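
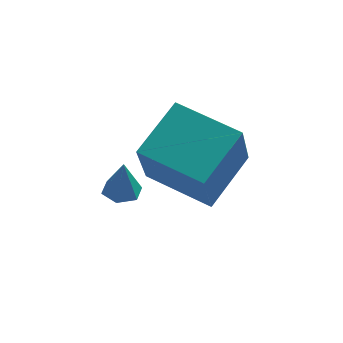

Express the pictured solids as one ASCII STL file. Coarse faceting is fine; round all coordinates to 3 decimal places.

solid 
facet normal -0.807 0.563 0.178
outer loop
vertex -2.007 -3.604 4.65
vertex -1.022 -2.435 5.418
vertex -1.743 -2.669 2.89
endloop
endfacet
facet normal -0.576 -0.683 -0.449
outer loop
vertex -0.258 -3.705 2.562
vertex -2.007 -3.604 4.65
vertex -1.743 -2.669 2.89
endloop
endfacet
facet normal -0.807 0.563 0.178
outer loop
vertex -1.743 -2.669 2.89
vertex -1.022 -2.435 5.418
vertex -0.759 -1.501 3.658
endloop
endfacet
facet normal 0.131 0.465 -0.875
outer loop
vertex -0.759 -1.501 3.658
vertex -0.258 -3.705 2.562
vertex -1.743 -2.669 2.89
endloop
endfacet
facet normal -0.131 -0.465 0.876
outer loop
vertex -2.007 -3.604 4.65
vertex 0.463 -3.471 5.09
vertex -1.022 -2.435 5.418
endloop
endfacet
facet normal -0.575 -0.684 -0.449
outer loop
vertex -0.521 -4.639 4.322
vertex -2.007 -3.604 4.65
vertex -0.258 -3.705 2.562
endloop
endfacet
facet normal -0.131 -0.465 0.875
outer loop
vertex -0.521 -4.639 4.322
vertex 0.463 -3.471 5.09
vertex -2.007 -3.604 4.65
endloop
endfacet
facet normal 0.576 0.683 0.449
outer loop
vertex -1.022 -2.435 5.418
vertex 0.463 -3.471 5.09
vertex -0.759 -1.501 3.658
endloop
endfacet
facet normal 0.131 0.465 -0.876
outer loop
vertex 0.727 -2.536 3.33
vertex -0.258 -3.705 2.562
vertex -0.759 -1.501 3.658
endloop
endfacet
facet normal 0.575 0.683 0.449
outer loop
vertex -0.759 -1.501 3.658
vertex 0.463 -3.471 5.09
vertex 0.727 -2.536 3.33
endloop
endfacet
facet normal 0.807 -0.563 -0.178
outer loop
vertex 0.727 -2.536 3.33
vertex -0.521 -4.639 4.322
vertex -0.258 -3.705 2.562
endloop
endfacet
facet normal 0.807 -0.563 -0.178
outer loop
vertex 0.463 -3.471 5.09
vertex -0.521 -4.639 4.322
vertex 0.727 -2.536 3.33
endloop
endfacet
facet normal -0.056 0.055 -0.997
outer loop
vertex -1.947 -2.099 1.441
vertex -2.3 -1.719 1.482
vertex -1.794 -1.602 1.46
endloop
endfacet
facet normal 0.904 -0.290 0.314
outer loop
vertex -1.947 -2.099 1.441
vertex -1.794 -1.602 1.46
vertex -2.24 -1.781 2.578
endloop
endfacet
facet normal -0.056 0.055 -0.997
outer loop
vertex -1.794 -1.602 1.46
vertex -2.3 -1.719 1.482
vertex -2.147 -1.222 1.501
endloop
endfacet
facet normal 0.699 0.608 0.376
outer loop
vertex -1.794 -1.602 1.46
vertex -2.147 -1.222 1.501
vertex -2.24 -1.781 2.578
endloop
endfacet
facet normal -0.056 0.055 -0.997
outer loop
vertex -2.147 -1.222 1.501
vertex -2.3 -1.719 1.482
vertex -2.653 -1.339 1.523
endloop
endfacet
facet normal -0.184 0.879 0.440
outer loop
vertex -2.147 -1.222 1.501
vertex -2.653 -1.339 1.523
vertex -2.24 -1.781 2.578
endloop
endfacet
facet normal -0.054 0.057 -0.997
outer loop
vertex -2.653 -1.339 1.523
vertex -2.3 -1.719 1.482
vertex -2.807 -1.836 1.503
endloop
endfacet
facet normal -0.862 0.249 0.442
outer loop
vertex -2.653 -1.339 1.523
vertex -2.807 -1.836 1.503
vertex -2.24 -1.781 2.578
endloop
endfacet
facet normal -0.054 0.057 -0.997
outer loop
vertex -2.807 -1.836 1.503
vertex -2.3 -1.719 1.482
vertex -2.454 -2.215 1.462
endloop
endfacet
facet normal -0.656 -0.652 0.379
outer loop
vertex -2.807 -1.836 1.503
vertex -2.454 -2.215 1.462
vertex -2.24 -1.781 2.578
endloop
endfacet
facet normal -0.054 0.057 -0.997
outer loop
vertex -2.454 -2.215 1.462
vertex -2.3 -1.719 1.482
vertex -1.947 -2.099 1.441
endloop
endfacet
facet normal 0.224 -0.922 0.316
outer loop
vertex -2.454 -2.215 1.462
vertex -1.947 -2.099 1.441
vertex -2.24 -1.781 2.578
endloop
endfacet

endsolid


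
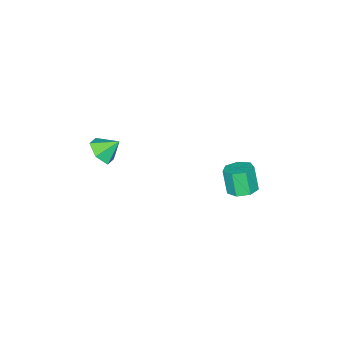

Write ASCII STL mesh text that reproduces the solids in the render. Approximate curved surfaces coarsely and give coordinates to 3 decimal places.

solid 
facet normal 0.138 0.333 -0.933
outer loop
vertex -2.082 0.864 -2.249
vertex -2.698 1.27 -2.195
vertex -2.004 1.461 -2.024
endloop
endfacet
facet normal 0.983 -0.162 0.088
outer loop
vertex -2.082 0.864 -2.249
vertex -2.004 1.461 -2.024
vertex -2.265 0.424 -1.018
endloop
endfacet
facet normal 0.983 -0.161 0.090
outer loop
vertex -2.265 0.424 -1.018
vertex -2.004 1.461 -2.024
vertex -2.188 1.021 -0.793
endloop
endfacet
facet normal -0.139 -0.333 0.932
outer loop
vertex -2.265 0.424 -1.018
vertex -2.188 1.021 -0.793
vertex -2.882 0.83 -0.965
endloop
endfacet
facet normal 0.138 0.333 -0.933
outer loop
vertex -2.004 1.461 -2.024
vertex -2.698 1.27 -2.195
vertex -2.449 1.914 -1.928
endloop
endfacet
facet normal 0.708 0.625 0.329
outer loop
vertex -2.004 1.461 -2.024
vertex -2.449 1.914 -1.928
vertex -2.188 1.021 -0.793
endloop
endfacet
facet normal 0.707 0.626 0.330
outer loop
vertex -2.188 1.021 -0.793
vertex -2.449 1.914 -1.928
vertex -2.633 1.473 -0.697
endloop
endfacet
facet normal -0.139 -0.335 0.932
outer loop
vertex -2.188 1.021 -0.793
vertex -2.633 1.473 -0.697
vertex -2.882 0.83 -0.965
endloop
endfacet
facet normal 0.139 0.333 -0.933
outer loop
vertex -2.449 1.914 -1.928
vertex -2.698 1.27 -2.195
vertex -3.082 1.882 -2.034
endloop
endfacet
facet normal -0.102 0.941 0.322
outer loop
vertex -2.449 1.914 -1.928
vertex -3.082 1.882 -2.034
vertex -2.633 1.473 -0.697
endloop
endfacet
facet normal -0.100 0.942 0.322
outer loop
vertex -2.633 1.473 -0.697
vertex -3.082 1.882 -2.034
vertex -3.265 1.442 -0.803
endloop
endfacet
facet normal -0.140 -0.334 0.932
outer loop
vertex -2.633 1.473 -0.697
vertex -3.265 1.442 -0.803
vertex -2.882 0.83 -0.965
endloop
endfacet
facet normal 0.139 0.333 -0.933
outer loop
vertex -3.082 1.882 -2.034
vertex -2.698 1.27 -2.195
vertex -3.426 1.389 -2.261
endloop
endfacet
facet normal -0.833 0.548 0.072
outer loop
vertex -3.082 1.882 -2.034
vertex -3.426 1.389 -2.261
vertex -3.265 1.442 -0.803
endloop
endfacet
facet normal -0.833 0.548 0.072
outer loop
vertex -3.265 1.442 -0.803
vertex -3.426 1.389 -2.261
vertex -3.609 0.949 -1.03
endloop
endfacet
facet normal -0.138 -0.333 0.933
outer loop
vertex -3.265 1.442 -0.803
vertex -3.609 0.949 -1.03
vertex -2.882 0.83 -0.965
endloop
endfacet
facet normal 0.139 0.334 -0.932
outer loop
vertex -3.426 1.389 -2.261
vertex -2.698 1.27 -2.195
vertex -3.222 0.807 -2.439
endloop
endfacet
facet normal -0.938 -0.258 -0.232
outer loop
vertex -3.426 1.389 -2.261
vertex -3.222 0.807 -2.439
vertex -3.609 0.949 -1.03
endloop
endfacet
facet normal -0.938 -0.258 -0.232
outer loop
vertex -3.609 0.949 -1.03
vertex -3.222 0.807 -2.439
vertex -3.405 0.367 -1.208
endloop
endfacet
facet normal -0.138 -0.334 0.933
outer loop
vertex -3.609 0.949 -1.03
vertex -3.405 0.367 -1.208
vertex -2.882 0.83 -0.965
endloop
endfacet
facet normal 0.139 0.334 -0.932
outer loop
vertex -3.222 0.807 -2.439
vertex -2.698 1.27 -2.195
vertex -2.623 0.574 -2.433
endloop
endfacet
facet normal -0.335 -0.870 -0.361
outer loop
vertex -3.222 0.807 -2.439
vertex -2.623 0.574 -2.433
vertex -3.405 0.367 -1.208
endloop
endfacet
facet normal -0.337 -0.869 -0.362
outer loop
vertex -3.405 0.367 -1.208
vertex -2.623 0.574 -2.433
vertex -2.807 0.133 -1.203
endloop
endfacet
facet normal -0.138 -0.333 0.933
outer loop
vertex -3.405 0.367 -1.208
vertex -2.807 0.133 -1.203
vertex -2.882 0.83 -0.965
endloop
endfacet
facet normal 0.138 0.334 -0.932
outer loop
vertex -2.623 0.574 -2.433
vertex -2.698 1.27 -2.195
vertex -2.082 0.864 -2.249
endloop
endfacet
facet normal 0.518 -0.827 -0.219
outer loop
vertex -2.623 0.574 -2.433
vertex -2.082 0.864 -2.249
vertex -2.807 0.133 -1.203
endloop
endfacet
facet normal 0.518 -0.827 -0.218
outer loop
vertex -2.807 0.133 -1.203
vertex -2.082 0.864 -2.249
vertex -2.265 0.424 -1.018
endloop
endfacet
facet normal -0.139 -0.333 0.932
outer loop
vertex -2.807 0.133 -1.203
vertex -2.265 0.424 -1.018
vertex -2.882 0.83 -0.965
endloop
endfacet
facet normal 0.510 -0.555 -0.657
outer loop
vertex 3.486 -2.272 3.585
vertex 3.14 -1.903 3.005
vertex 3.802 -1.634 3.292
endloop
endfacet
facet normal 0.353 0.240 0.904
outer loop
vertex 3.486 -2.272 3.585
vertex 3.802 -1.634 3.292
vertex 2.62 -1.337 3.675
endloop
endfacet
facet normal 0.510 -0.555 -0.657
outer loop
vertex 3.802 -1.634 3.292
vertex 3.14 -1.903 3.005
vertex 3.456 -1.265 2.711
endloop
endfacet
facet normal 0.334 0.873 0.355
outer loop
vertex 3.802 -1.634 3.292
vertex 3.456 -1.265 2.711
vertex 2.62 -1.337 3.675
endloop
endfacet
facet normal 0.509 -0.555 -0.658
outer loop
vertex 3.456 -1.265 2.711
vertex 3.14 -1.903 3.005
vertex 2.794 -1.533 2.425
endloop
endfacet
facet normal -0.298 0.936 -0.188
outer loop
vertex 3.456 -1.265 2.711
vertex 2.794 -1.533 2.425
vertex 2.62 -1.337 3.675
endloop
endfacet
facet normal 0.510 -0.555 -0.658
outer loop
vertex 2.794 -1.533 2.425
vertex 3.14 -1.903 3.005
vertex 2.478 -2.171 2.718
endloop
endfacet
facet normal -0.912 0.367 -0.184
outer loop
vertex 2.794 -1.533 2.425
vertex 2.478 -2.171 2.718
vertex 2.62 -1.337 3.675
endloop
endfacet
facet normal 0.510 -0.555 -0.658
outer loop
vertex 2.478 -2.171 2.718
vertex 3.14 -1.903 3.005
vertex 2.824 -2.541 3.298
endloop
endfacet
facet normal -0.893 -0.265 0.364
outer loop
vertex 2.478 -2.171 2.718
vertex 2.824 -2.541 3.298
vertex 2.62 -1.337 3.675
endloop
endfacet
facet normal 0.510 -0.555 -0.657
outer loop
vertex 2.824 -2.541 3.298
vertex 3.14 -1.903 3.005
vertex 3.486 -2.272 3.585
endloop
endfacet
facet normal -0.260 -0.328 0.908
outer loop
vertex 2.824 -2.541 3.298
vertex 3.486 -2.272 3.585
vertex 2.62 -1.337 3.675
endloop
endfacet

endsolid


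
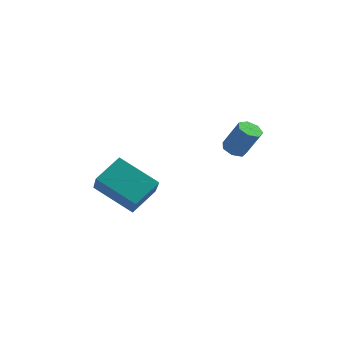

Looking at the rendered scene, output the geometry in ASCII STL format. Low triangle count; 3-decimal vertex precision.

solid 
facet normal -0.401 0.628 -0.667
outer loop
vertex -4.3 -3.176 1.914
vertex -3.882 -2.164 2.616
vertex -2.747 -3.172 0.984
endloop
endfacet
facet normal -0.321 -0.778 -0.540
outer loop
vertex -2.158 -4.096 1.964
vertex -4.3 -3.176 1.914
vertex -2.747 -3.172 0.984
endloop
endfacet
facet normal -0.400 0.629 -0.667
outer loop
vertex -2.747 -3.172 0.984
vertex -3.882 -2.164 2.616
vertex -2.329 -2.161 1.686
endloop
endfacet
facet normal 0.858 0.002 -0.514
outer loop
vertex -2.329 -2.161 1.686
vertex -2.158 -4.096 1.964
vertex -2.747 -3.172 0.984
endloop
endfacet
facet normal -0.858 -0.002 0.514
outer loop
vertex -4.3 -3.176 1.914
vertex -3.293 -3.088 3.596
vertex -3.882 -2.164 2.616
endloop
endfacet
facet normal -0.322 -0.778 -0.540
outer loop
vertex -3.711 -4.099 2.894
vertex -4.3 -3.176 1.914
vertex -2.158 -4.096 1.964
endloop
endfacet
facet normal -0.858 -0.002 0.514
outer loop
vertex -3.711 -4.099 2.894
vertex -3.293 -3.088 3.596
vertex -4.3 -3.176 1.914
endloop
endfacet
facet normal 0.322 0.778 0.540
outer loop
vertex -3.882 -2.164 2.616
vertex -3.293 -3.088 3.596
vertex -2.329 -2.161 1.686
endloop
endfacet
facet normal 0.858 0.002 -0.514
outer loop
vertex -1.74 -3.084 2.666
vertex -2.158 -4.096 1.964
vertex -2.329 -2.161 1.686
endloop
endfacet
facet normal 0.321 0.778 0.540
outer loop
vertex -2.329 -2.161 1.686
vertex -3.293 -3.088 3.596
vertex -1.74 -3.084 2.666
endloop
endfacet
facet normal 0.401 -0.628 0.667
outer loop
vertex -1.74 -3.084 2.666
vertex -3.711 -4.099 2.894
vertex -2.158 -4.096 1.964
endloop
endfacet
facet normal 0.401 -0.629 0.667
outer loop
vertex -3.293 -3.088 3.596
vertex -3.711 -4.099 2.894
vertex -1.74 -3.084 2.666
endloop
endfacet
facet normal -0.487 0.021 -0.873
outer loop
vertex -0.424 1.701 2.366
vertex -0.827 1.454 2.585
vertex -0.74 1.966 2.549
endloop
endfacet
facet normal 0.521 0.809 -0.272
outer loop
vertex -0.424 1.701 2.366
vertex -0.74 1.966 2.549
vertex 0.229 1.673 3.536
endloop
endfacet
facet normal 0.521 0.809 -0.272
outer loop
vertex 0.229 1.673 3.536
vertex -0.74 1.966 2.549
vertex -0.087 1.938 3.719
endloop
endfacet
facet normal 0.488 -0.021 0.873
outer loop
vertex 0.229 1.673 3.536
vertex -0.087 1.938 3.719
vertex -0.173 1.426 3.755
endloop
endfacet
facet normal -0.488 0.022 -0.873
outer loop
vertex -0.74 1.966 2.549
vertex -0.827 1.454 2.585
vertex -1.121 1.845 2.759
endloop
endfacet
facet normal -0.224 0.963 0.148
outer loop
vertex -0.74 1.966 2.549
vertex -1.121 1.845 2.759
vertex -0.087 1.938 3.719
endloop
endfacet
facet normal -0.224 0.963 0.148
outer loop
vertex -0.087 1.938 3.719
vertex -1.121 1.845 2.759
vertex -0.468 1.817 3.929
endloop
endfacet
facet normal 0.488 -0.021 0.873
outer loop
vertex -0.087 1.938 3.719
vertex -0.468 1.817 3.929
vertex -0.173 1.426 3.755
endloop
endfacet
facet normal -0.488 0.021 -0.872
outer loop
vertex -1.121 1.845 2.759
vertex -0.827 1.454 2.585
vertex -1.28 1.43 2.838
endloop
endfacet
facet normal -0.799 0.393 0.455
outer loop
vertex -1.121 1.845 2.759
vertex -1.28 1.43 2.838
vertex -0.468 1.817 3.929
endloop
endfacet
facet normal -0.799 0.393 0.455
outer loop
vertex -0.468 1.817 3.929
vertex -1.28 1.43 2.838
vertex -0.627 1.402 4.008
endloop
endfacet
facet normal 0.488 -0.021 0.873
outer loop
vertex -0.468 1.817 3.929
vertex -0.627 1.402 4.008
vertex -0.173 1.426 3.755
endloop
endfacet
facet normal -0.488 0.021 -0.872
outer loop
vertex -1.28 1.43 2.838
vertex -0.827 1.454 2.585
vertex -1.097 1.033 2.726
endloop
endfacet
facet normal -0.773 -0.475 0.420
outer loop
vertex -1.28 1.43 2.838
vertex -1.097 1.033 2.726
vertex -0.627 1.402 4.008
endloop
endfacet
facet normal -0.773 -0.475 0.420
outer loop
vertex -0.627 1.402 4.008
vertex -1.097 1.033 2.726
vertex -0.444 1.005 3.896
endloop
endfacet
facet normal 0.488 -0.022 0.873
outer loop
vertex -0.627 1.402 4.008
vertex -0.444 1.005 3.896
vertex -0.173 1.426 3.755
endloop
endfacet
facet normal -0.488 0.021 -0.872
outer loop
vertex -1.097 1.033 2.726
vertex -0.827 1.454 2.585
vertex -0.711 0.953 2.508
endloop
endfacet
facet normal -0.165 -0.984 0.069
outer loop
vertex -1.097 1.033 2.726
vertex -0.711 0.953 2.508
vertex -0.444 1.005 3.896
endloop
endfacet
facet normal -0.165 -0.984 0.069
outer loop
vertex -0.444 1.005 3.896
vertex -0.711 0.953 2.508
vertex -0.058 0.925 3.678
endloop
endfacet
facet normal 0.488 -0.022 0.872
outer loop
vertex -0.444 1.005 3.896
vertex -0.058 0.925 3.678
vertex -0.173 1.426 3.755
endloop
endfacet
facet normal -0.487 0.021 -0.873
outer loop
vertex -0.711 0.953 2.508
vertex -0.827 1.454 2.585
vertex -0.411 1.25 2.348
endloop
endfacet
facet normal 0.567 -0.753 -0.334
outer loop
vertex -0.711 0.953 2.508
vertex -0.411 1.25 2.348
vertex -0.058 0.925 3.678
endloop
endfacet
facet normal 0.567 -0.753 -0.334
outer loop
vertex -0.058 0.925 3.678
vertex -0.411 1.25 2.348
vertex 0.242 1.222 3.518
endloop
endfacet
facet normal 0.488 -0.022 0.873
outer loop
vertex -0.058 0.925 3.678
vertex 0.242 1.222 3.518
vertex -0.173 1.426 3.755
endloop
endfacet
facet normal -0.487 0.021 -0.873
outer loop
vertex -0.411 1.25 2.348
vertex -0.827 1.454 2.585
vertex -0.424 1.701 2.366
endloop
endfacet
facet normal 0.873 0.045 -0.486
outer loop
vertex -0.411 1.25 2.348
vertex -0.424 1.701 2.366
vertex 0.242 1.222 3.518
endloop
endfacet
facet normal 0.873 0.045 -0.486
outer loop
vertex 0.242 1.222 3.518
vertex -0.424 1.701 2.366
vertex 0.229 1.673 3.536
endloop
endfacet
facet normal 0.488 -0.021 0.873
outer loop
vertex 0.242 1.222 3.518
vertex 0.229 1.673 3.536
vertex -0.173 1.426 3.755
endloop
endfacet

endsolid


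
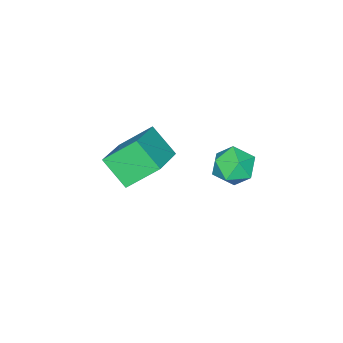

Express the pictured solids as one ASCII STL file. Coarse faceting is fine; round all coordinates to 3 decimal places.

solid 
facet normal -0.503 0.578 0.643
outer loop
vertex -2.623 -3.008 -0.922
vertex -0.878 -2.36 -0.139
vertex -2.597 -1.882 -1.913
endloop
endfacet
facet normal -0.864 -0.321 -0.388
outer loop
vertex -1.762 -2.84 -2.981
vertex -2.623 -3.008 -0.922
vertex -2.597 -1.882 -1.913
endloop
endfacet
facet normal -0.503 0.577 0.643
outer loop
vertex -2.597 -1.882 -1.913
vertex -0.878 -2.36 -0.139
vertex -0.852 -1.234 -1.129
endloop
endfacet
facet normal 0.018 0.751 -0.660
outer loop
vertex -0.852 -1.234 -1.129
vertex -1.762 -2.84 -2.981
vertex -2.597 -1.882 -1.913
endloop
endfacet
facet normal -0.017 -0.751 0.660
outer loop
vertex -2.623 -3.008 -0.922
vertex -0.043 -3.318 -1.207
vertex -0.878 -2.36 -0.139
endloop
endfacet
facet normal -0.864 -0.321 -0.388
outer loop
vertex -1.788 -3.966 -1.991
vertex -2.623 -3.008 -0.922
vertex -1.762 -2.84 -2.981
endloop
endfacet
facet normal -0.017 -0.751 0.660
outer loop
vertex -1.788 -3.966 -1.991
vertex -0.043 -3.318 -1.207
vertex -2.623 -3.008 -0.922
endloop
endfacet
facet normal 0.864 0.321 0.388
outer loop
vertex -0.878 -2.36 -0.139
vertex -0.043 -3.318 -1.207
vertex -0.852 -1.234 -1.129
endloop
endfacet
facet normal 0.017 0.751 -0.660
outer loop
vertex -0.017 -2.192 -2.198
vertex -1.762 -2.84 -2.981
vertex -0.852 -1.234 -1.129
endloop
endfacet
facet normal 0.864 0.321 0.387
outer loop
vertex -0.852 -1.234 -1.129
vertex -0.043 -3.318 -1.207
vertex -0.017 -2.192 -2.198
endloop
endfacet
facet normal 0.503 -0.577 -0.643
outer loop
vertex -0.017 -2.192 -2.198
vertex -1.788 -3.966 -1.991
vertex -1.762 -2.84 -2.981
endloop
endfacet
facet normal 0.503 -0.577 -0.643
outer loop
vertex -0.043 -3.318 -1.207
vertex -1.788 -3.966 -1.991
vertex -0.017 -2.192 -2.198
endloop
endfacet
facet normal -0.072 0.886 0.458
outer loop
vertex -1.765 2.153 -0.333
vertex -2.445 1.83 0.185
vertex -1.579 1.754 0.468
endloop
endfacet
facet normal 0.597 0.765 0.242
outer loop
vertex -1.765 2.153 -0.333
vertex -1.579 1.754 0.468
vertex -1.057 1.578 -0.262
endloop
endfacet
facet normal 0.586 0.664 -0.464
outer loop
vertex -1.765 2.153 -0.333
vertex -1.057 1.578 -0.262
vertex -1.601 1.545 -0.997
endloop
endfacet
facet normal -0.089 0.723 -0.685
outer loop
vertex -1.765 2.153 -0.333
vertex -1.601 1.545 -0.997
vertex -2.459 1.701 -0.72
endloop
endfacet
facet normal -0.496 0.860 -0.115
outer loop
vertex -1.765 2.153 -0.333
vertex -2.459 1.701 -0.72
vertex -2.445 1.83 0.185
endloop
endfacet
facet normal 0.821 0.159 0.549
outer loop
vertex -1.057 1.578 -0.262
vertex -1.579 1.754 0.468
vertex -1.301 0.899 0.3
endloop
endfacet
facet normal -0.262 0.357 0.897
outer loop
vertex -1.579 1.754 0.468
vertex -2.445 1.83 0.185
vertex -2.159 1.055 0.577
endloop
endfacet
facet normal -0.948 0.316 -0.030
outer loop
vertex -2.445 1.83 0.185
vertex -2.459 1.701 -0.72
vertex -2.703 1.022 -0.158
endloop
endfacet
facet normal -0.291 0.093 -0.952
outer loop
vertex -2.459 1.701 -0.72
vertex -1.601 1.545 -0.997
vertex -2.181 0.846 -0.888
endloop
endfacet
facet normal 0.804 -0.004 -0.595
outer loop
vertex -1.601 1.545 -0.997
vertex -1.057 1.578 -0.262
vertex -1.315 0.77 -0.605
endloop
endfacet
facet normal 0.089 -0.723 0.685
outer loop
vertex -1.995 0.447 -0.087
vertex -1.301 0.899 0.3
vertex -2.159 1.055 0.577
endloop
endfacet
facet normal -0.586 -0.664 0.464
outer loop
vertex -1.995 0.447 -0.087
vertex -2.159 1.055 0.577
vertex -2.703 1.022 -0.158
endloop
endfacet
facet normal -0.597 -0.765 -0.242
outer loop
vertex -1.995 0.447 -0.087
vertex -2.703 1.022 -0.158
vertex -2.181 0.846 -0.888
endloop
endfacet
facet normal 0.072 -0.886 -0.458
outer loop
vertex -1.995 0.447 -0.087
vertex -2.181 0.846 -0.888
vertex -1.315 0.77 -0.605
endloop
endfacet
facet normal 0.496 -0.860 0.115
outer loop
vertex -1.995 0.447 -0.087
vertex -1.315 0.77 -0.605
vertex -1.301 0.899 0.3
endloop
endfacet
facet normal 0.291 -0.093 0.952
outer loop
vertex -2.159 1.055 0.577
vertex -1.301 0.899 0.3
vertex -1.579 1.754 0.468
endloop
endfacet
facet normal -0.804 0.004 0.595
outer loop
vertex -2.703 1.022 -0.158
vertex -2.159 1.055 0.577
vertex -2.445 1.83 0.185
endloop
endfacet
facet normal -0.821 -0.159 -0.549
outer loop
vertex -2.181 0.846 -0.888
vertex -2.703 1.022 -0.158
vertex -2.459 1.701 -0.72
endloop
endfacet
facet normal 0.262 -0.357 -0.897
outer loop
vertex -1.315 0.77 -0.605
vertex -2.181 0.846 -0.888
vertex -1.601 1.545 -0.997
endloop
endfacet
facet normal 0.948 -0.316 0.030
outer loop
vertex -1.301 0.899 0.3
vertex -1.315 0.77 -0.605
vertex -1.057 1.578 -0.262
endloop
endfacet

endsolid


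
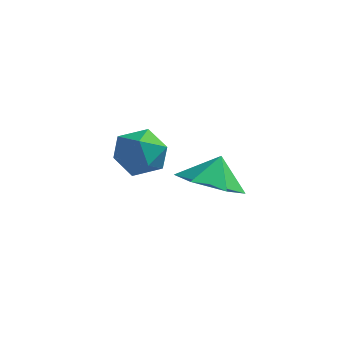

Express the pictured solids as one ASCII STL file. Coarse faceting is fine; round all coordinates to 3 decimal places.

solid 
facet normal -0.121 -0.482 -0.868
outer loop
vertex 4.426 -3.309 0.505
vertex 3.626 -2.673 0.264
vertex 4.604 -2.415 -0.016
endloop
endfacet
facet normal 0.819 0.158 0.551
outer loop
vertex 4.426 -3.309 0.505
vertex 4.604 -2.415 -0.016
vertex 3.754 -2.167 1.176
endloop
endfacet
facet normal -0.121 -0.482 -0.868
outer loop
vertex 4.604 -2.415 -0.016
vertex 3.626 -2.673 0.264
vertex 3.804 -1.779 -0.257
endloop
endfacet
facet normal 0.561 0.794 0.235
outer loop
vertex 4.604 -2.415 -0.016
vertex 3.804 -1.779 -0.257
vertex 3.754 -2.167 1.176
endloop
endfacet
facet normal -0.123 -0.481 -0.868
outer loop
vertex 3.804 -1.779 -0.257
vertex 3.626 -2.673 0.264
vertex 2.826 -2.036 0.024
endloop
endfacet
facet normal -0.178 0.951 0.251
outer loop
vertex 3.804 -1.779 -0.257
vertex 2.826 -2.036 0.024
vertex 3.754 -2.167 1.176
endloop
endfacet
facet normal -0.123 -0.481 -0.868
outer loop
vertex 2.826 -2.036 0.024
vertex 3.626 -2.673 0.264
vertex 2.647 -2.93 0.545
endloop
endfacet
facet normal -0.659 0.473 0.585
outer loop
vertex 2.826 -2.036 0.024
vertex 2.647 -2.93 0.545
vertex 3.754 -2.167 1.176
endloop
endfacet
facet normal -0.123 -0.481 -0.868
outer loop
vertex 2.647 -2.93 0.545
vertex 3.626 -2.673 0.264
vertex 3.447 -3.567 0.785
endloop
endfacet
facet normal -0.401 -0.164 0.901
outer loop
vertex 2.647 -2.93 0.545
vertex 3.447 -3.567 0.785
vertex 3.754 -2.167 1.176
endloop
endfacet
facet normal -0.121 -0.482 -0.868
outer loop
vertex 3.447 -3.567 0.785
vertex 3.626 -2.673 0.264
vertex 4.426 -3.309 0.505
endloop
endfacet
facet normal 0.338 -0.321 0.885
outer loop
vertex 3.447 -3.567 0.785
vertex 4.426 -3.309 0.505
vertex 3.754 -2.167 1.176
endloop
endfacet
facet normal -0.102 0.924 0.369
outer loop
vertex 0.952 -0.106 -0.088
vertex 0.03 -0.265 0.055
vertex 0.657 -0.467 0.735
endloop
endfacet
facet normal 0.554 0.671 0.493
outer loop
vertex 0.952 -0.106 -0.088
vertex 0.657 -0.467 0.735
vertex 1.438 -0.807 0.321
endloop
endfacet
facet normal 0.850 0.510 -0.136
outer loop
vertex 0.952 -0.106 -0.088
vertex 1.438 -0.807 0.321
vertex 1.293 -0.815 -0.614
endloop
endfacet
facet normal 0.377 0.662 -0.648
outer loop
vertex 0.952 -0.106 -0.088
vertex 1.293 -0.815 -0.614
vertex 0.424 -0.48 -0.778
endloop
endfacet
facet normal -0.210 0.918 -0.336
outer loop
vertex 0.952 -0.106 -0.088
vertex 0.424 -0.48 -0.778
vertex 0.03 -0.265 0.055
endloop
endfacet
facet normal 0.490 0.068 0.869
outer loop
vertex 1.438 -0.807 0.321
vertex 0.657 -0.467 0.735
vertex 0.816 -1.4 0.718
endloop
endfacet
facet normal -0.571 0.476 0.668
outer loop
vertex 0.657 -0.467 0.735
vertex 0.03 -0.265 0.055
vertex -0.053 -1.065 0.554
endloop
endfacet
facet normal -0.747 0.466 -0.474
outer loop
vertex 0.03 -0.265 0.055
vertex 0.424 -0.48 -0.778
vertex -0.198 -1.073 -0.381
endloop
endfacet
facet normal 0.205 0.053 -0.977
outer loop
vertex 0.424 -0.48 -0.778
vertex 1.293 -0.815 -0.614
vertex 0.583 -1.413 -0.795
endloop
endfacet
facet normal 0.970 -0.193 -0.149
outer loop
vertex 1.293 -0.815 -0.614
vertex 1.438 -0.807 0.321
vertex 1.21 -1.615 -0.115
endloop
endfacet
facet normal -0.377 -0.662 0.648
outer loop
vertex 0.288 -1.774 0.028
vertex 0.816 -1.4 0.718
vertex -0.053 -1.065 0.554
endloop
endfacet
facet normal -0.850 -0.510 0.136
outer loop
vertex 0.288 -1.774 0.028
vertex -0.053 -1.065 0.554
vertex -0.198 -1.073 -0.381
endloop
endfacet
facet normal -0.554 -0.671 -0.493
outer loop
vertex 0.288 -1.774 0.028
vertex -0.198 -1.073 -0.381
vertex 0.583 -1.413 -0.795
endloop
endfacet
facet normal 0.102 -0.924 -0.369
outer loop
vertex 0.288 -1.774 0.028
vertex 0.583 -1.413 -0.795
vertex 1.21 -1.615 -0.115
endloop
endfacet
facet normal 0.210 -0.918 0.336
outer loop
vertex 0.288 -1.774 0.028
vertex 1.21 -1.615 -0.115
vertex 0.816 -1.4 0.718
endloop
endfacet
facet normal -0.205 -0.053 0.977
outer loop
vertex -0.053 -1.065 0.554
vertex 0.816 -1.4 0.718
vertex 0.657 -0.467 0.735
endloop
endfacet
facet normal -0.970 0.193 0.149
outer loop
vertex -0.198 -1.073 -0.381
vertex -0.053 -1.065 0.554
vertex 0.03 -0.265 0.055
endloop
endfacet
facet normal -0.490 -0.068 -0.869
outer loop
vertex 0.583 -1.413 -0.795
vertex -0.198 -1.073 -0.381
vertex 0.424 -0.48 -0.778
endloop
endfacet
facet normal 0.571 -0.476 -0.668
outer loop
vertex 1.21 -1.615 -0.115
vertex 0.583 -1.413 -0.795
vertex 1.293 -0.815 -0.614
endloop
endfacet
facet normal 0.747 -0.466 0.474
outer loop
vertex 0.816 -1.4 0.718
vertex 1.21 -1.615 -0.115
vertex 1.438 -0.807 0.321
endloop
endfacet

endsolid


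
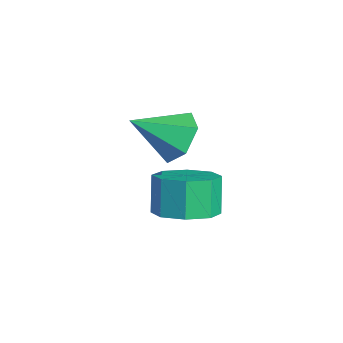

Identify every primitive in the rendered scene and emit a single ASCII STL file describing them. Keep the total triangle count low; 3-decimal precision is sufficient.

solid 
facet normal 0.423 -0.180 -0.888
outer loop
vertex 2.567 2.4 -3.914
vertex 1.934 2.659 -4.268
vertex 2.589 2.979 -4.021
endloop
endfacet
facet normal 0.905 0.044 0.423
outer loop
vertex 2.567 2.4 -3.914
vertex 2.589 2.979 -4.021
vertex 2.139 2.582 -3.017
endloop
endfacet
facet normal 0.905 0.044 0.423
outer loop
vertex 2.139 2.582 -3.017
vertex 2.589 2.979 -4.021
vertex 2.161 3.162 -3.125
endloop
endfacet
facet normal -0.424 0.181 0.888
outer loop
vertex 2.139 2.582 -3.017
vertex 2.161 3.162 -3.125
vertex 1.506 2.841 -3.372
endloop
endfacet
facet normal 0.423 -0.180 -0.888
outer loop
vertex 2.589 2.979 -4.021
vertex 1.934 2.659 -4.268
vertex 2.227 3.371 -4.273
endloop
endfacet
facet normal 0.667 0.725 0.170
outer loop
vertex 2.589 2.979 -4.021
vertex 2.227 3.371 -4.273
vertex 2.161 3.162 -3.125
endloop
endfacet
facet normal 0.667 0.725 0.170
outer loop
vertex 2.161 3.162 -3.125
vertex 2.227 3.371 -4.273
vertex 1.8 3.553 -3.376
endloop
endfacet
facet normal -0.423 0.180 0.888
outer loop
vertex 2.161 3.162 -3.125
vertex 1.8 3.553 -3.376
vertex 1.506 2.841 -3.372
endloop
endfacet
facet normal 0.424 -0.181 -0.888
outer loop
vertex 2.227 3.371 -4.273
vertex 1.934 2.659 -4.268
vertex 1.694 3.345 -4.522
endloop
endfacet
facet normal 0.037 0.983 -0.182
outer loop
vertex 2.227 3.371 -4.273
vertex 1.694 3.345 -4.522
vertex 1.8 3.553 -3.376
endloop
endfacet
facet normal 0.037 0.983 -0.182
outer loop
vertex 1.8 3.553 -3.376
vertex 1.694 3.345 -4.522
vertex 1.266 3.527 -3.625
endloop
endfacet
facet normal -0.423 0.180 0.888
outer loop
vertex 1.8 3.553 -3.376
vertex 1.266 3.527 -3.625
vertex 1.506 2.841 -3.372
endloop
endfacet
facet normal 0.424 -0.180 -0.888
outer loop
vertex 1.694 3.345 -4.522
vertex 1.934 2.659 -4.268
vertex 1.301 2.918 -4.623
endloop
endfacet
facet normal -0.613 0.665 -0.427
outer loop
vertex 1.694 3.345 -4.522
vertex 1.301 2.918 -4.623
vertex 1.266 3.527 -3.625
endloop
endfacet
facet normal -0.613 0.665 -0.427
outer loop
vertex 1.266 3.527 -3.625
vertex 1.301 2.918 -4.623
vertex 0.873 3.1 -3.726
endloop
endfacet
facet normal -0.423 0.179 0.888
outer loop
vertex 1.266 3.527 -3.625
vertex 0.873 3.1 -3.726
vertex 1.506 2.841 -3.372
endloop
endfacet
facet normal 0.424 -0.181 -0.888
outer loop
vertex 1.301 2.918 -4.623
vertex 1.934 2.659 -4.268
vertex 1.279 2.338 -4.515
endloop
endfacet
facet normal -0.905 -0.044 -0.423
outer loop
vertex 1.301 2.918 -4.623
vertex 1.279 2.338 -4.515
vertex 0.873 3.1 -3.726
endloop
endfacet
facet normal -0.905 -0.044 -0.423
outer loop
vertex 0.873 3.1 -3.726
vertex 1.279 2.338 -4.515
vertex 0.851 2.521 -3.619
endloop
endfacet
facet normal -0.423 0.180 0.888
outer loop
vertex 0.873 3.1 -3.726
vertex 0.851 2.521 -3.619
vertex 1.506 2.841 -3.372
endloop
endfacet
facet normal 0.423 -0.180 -0.888
outer loop
vertex 1.279 2.338 -4.515
vertex 1.934 2.659 -4.268
vertex 1.64 1.947 -4.264
endloop
endfacet
facet normal -0.667 -0.725 -0.170
outer loop
vertex 1.279 2.338 -4.515
vertex 1.64 1.947 -4.264
vertex 0.851 2.521 -3.619
endloop
endfacet
facet normal -0.667 -0.725 -0.170
outer loop
vertex 0.851 2.521 -3.619
vertex 1.64 1.947 -4.264
vertex 1.213 2.129 -3.367
endloop
endfacet
facet normal -0.423 0.180 0.888
outer loop
vertex 0.851 2.521 -3.619
vertex 1.213 2.129 -3.367
vertex 1.506 2.841 -3.372
endloop
endfacet
facet normal 0.423 -0.180 -0.888
outer loop
vertex 1.64 1.947 -4.264
vertex 1.934 2.659 -4.268
vertex 2.174 1.973 -4.015
endloop
endfacet
facet normal -0.037 -0.983 0.182
outer loop
vertex 1.64 1.947 -4.264
vertex 2.174 1.973 -4.015
vertex 1.213 2.129 -3.367
endloop
endfacet
facet normal -0.037 -0.983 0.182
outer loop
vertex 1.213 2.129 -3.367
vertex 2.174 1.973 -4.015
vertex 1.746 2.155 -3.118
endloop
endfacet
facet normal -0.424 0.181 0.888
outer loop
vertex 1.213 2.129 -3.367
vertex 1.746 2.155 -3.118
vertex 1.506 2.841 -3.372
endloop
endfacet
facet normal 0.423 -0.179 -0.888
outer loop
vertex 2.174 1.973 -4.015
vertex 1.934 2.659 -4.268
vertex 2.567 2.4 -3.914
endloop
endfacet
facet normal 0.613 -0.665 0.427
outer loop
vertex 2.174 1.973 -4.015
vertex 2.567 2.4 -3.914
vertex 1.746 2.155 -3.118
endloop
endfacet
facet normal 0.613 -0.665 0.427
outer loop
vertex 1.746 2.155 -3.118
vertex 2.567 2.4 -3.914
vertex 2.139 2.582 -3.017
endloop
endfacet
facet normal -0.424 0.180 0.888
outer loop
vertex 1.746 2.155 -3.118
vertex 2.139 2.582 -3.017
vertex 1.506 2.841 -3.372
endloop
endfacet
facet normal 0.157 0.821 -0.549
outer loop
vertex 2.621 2.386 -1.681
vertex 1.931 2.505 -1.701
vertex 2.319 2.776 -1.185
endloop
endfacet
facet normal 0.735 -0.239 0.635
outer loop
vertex 2.621 2.386 -1.681
vertex 2.319 2.776 -1.185
vertex 1.729 1.455 -0.999
endloop
endfacet
facet normal 0.158 0.820 -0.550
outer loop
vertex 2.319 2.776 -1.185
vertex 1.931 2.505 -1.701
vertex 1.63 2.896 -1.204
endloop
endfacet
facet normal -0.003 0.141 0.990
outer loop
vertex 2.319 2.776 -1.185
vertex 1.63 2.896 -1.204
vertex 1.729 1.455 -0.999
endloop
endfacet
facet normal 0.159 0.820 -0.549
outer loop
vertex 1.63 2.896 -1.204
vertex 1.931 2.505 -1.701
vertex 1.242 2.625 -1.721
endloop
endfacet
facet normal -0.807 0.029 0.590
outer loop
vertex 1.63 2.896 -1.204
vertex 1.242 2.625 -1.721
vertex 1.729 1.455 -0.999
endloop
endfacet
facet normal 0.159 0.821 -0.549
outer loop
vertex 1.242 2.625 -1.721
vertex 1.931 2.505 -1.701
vertex 1.544 2.235 -2.217
endloop
endfacet
facet normal -0.870 -0.464 -0.165
outer loop
vertex 1.242 2.625 -1.721
vertex 1.544 2.235 -2.217
vertex 1.729 1.455 -0.999
endloop
endfacet
facet normal 0.158 0.821 -0.548
outer loop
vertex 1.544 2.235 -2.217
vertex 1.931 2.505 -1.701
vertex 2.233 2.115 -2.198
endloop
endfacet
facet normal -0.133 -0.844 -0.520
outer loop
vertex 1.544 2.235 -2.217
vertex 2.233 2.115 -2.198
vertex 1.729 1.455 -0.999
endloop
endfacet
facet normal 0.158 0.821 -0.549
outer loop
vertex 2.233 2.115 -2.198
vertex 1.931 2.505 -1.701
vertex 2.621 2.386 -1.681
endloop
endfacet
facet normal 0.671 -0.731 -0.120
outer loop
vertex 2.233 2.115 -2.198
vertex 2.621 2.386 -1.681
vertex 1.729 1.455 -0.999
endloop
endfacet

endsolid


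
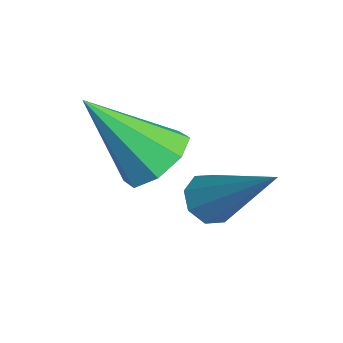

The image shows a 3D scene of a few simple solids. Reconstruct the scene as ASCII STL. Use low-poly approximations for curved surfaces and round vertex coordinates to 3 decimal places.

solid 
facet normal -0.568 -0.431 -0.701
outer loop
vertex 3.846 -1.185 0.164
vertex 3.369 -0.982 0.426
vertex 3.727 -0.784 0.014
endloop
endfacet
facet normal 0.893 0.100 -0.440
outer loop
vertex 3.846 -1.185 0.164
vertex 3.727 -0.784 0.014
vertex 4.591 -0.058 1.934
endloop
endfacet
facet normal -0.570 -0.429 -0.701
outer loop
vertex 3.727 -0.784 0.014
vertex 3.369 -0.982 0.426
vertex 3.399 -0.499 0.106
endloop
endfacet
facet normal 0.488 0.721 -0.492
outer loop
vertex 3.727 -0.784 0.014
vertex 3.399 -0.499 0.106
vertex 4.591 -0.058 1.934
endloop
endfacet
facet normal -0.567 -0.430 -0.703
outer loop
vertex 3.399 -0.499 0.106
vertex 3.369 -0.982 0.426
vertex 3.053 -0.497 0.384
endloop
endfacet
facet normal -0.121 0.980 -0.158
outer loop
vertex 3.399 -0.499 0.106
vertex 3.053 -0.497 0.384
vertex 4.591 -0.058 1.934
endloop
endfacet
facet normal -0.568 -0.431 -0.702
outer loop
vertex 3.053 -0.497 0.384
vertex 3.369 -0.982 0.426
vertex 2.893 -0.78 0.687
endloop
endfacet
facet normal -0.580 0.725 0.371
outer loop
vertex 3.053 -0.497 0.384
vertex 2.893 -0.78 0.687
vertex 4.591 -0.058 1.934
endloop
endfacet
facet normal -0.568 -0.431 -0.702
outer loop
vertex 2.893 -0.78 0.687
vertex 3.369 -0.982 0.426
vertex 3.011 -1.18 0.837
endloop
endfacet
facet normal -0.618 0.110 0.778
outer loop
vertex 2.893 -0.78 0.687
vertex 3.011 -1.18 0.837
vertex 4.591 -0.058 1.934
endloop
endfacet
facet normal -0.568 -0.429 -0.702
outer loop
vertex 3.011 -1.18 0.837
vertex 3.369 -0.982 0.426
vertex 3.34 -1.465 0.745
endloop
endfacet
facet normal -0.212 -0.514 0.831
outer loop
vertex 3.011 -1.18 0.837
vertex 3.34 -1.465 0.745
vertex 4.591 -0.058 1.934
endloop
endfacet
facet normal -0.568 -0.430 -0.702
outer loop
vertex 3.34 -1.465 0.745
vertex 3.369 -0.982 0.426
vertex 3.685 -1.467 0.467
endloop
endfacet
facet normal 0.396 -0.772 0.497
outer loop
vertex 3.34 -1.465 0.745
vertex 3.685 -1.467 0.467
vertex 4.591 -0.058 1.934
endloop
endfacet
facet normal -0.568 -0.430 -0.702
outer loop
vertex 3.685 -1.467 0.467
vertex 3.369 -0.982 0.426
vertex 3.846 -1.185 0.164
endloop
endfacet
facet normal 0.854 -0.519 -0.029
outer loop
vertex 3.685 -1.467 0.467
vertex 3.846 -1.185 0.164
vertex 4.591 -0.058 1.934
endloop
endfacet
facet normal 0.251 0.618 -0.745
outer loop
vertex 3.114 -1.898 1.001
vertex 2.311 -1.748 0.855
vertex 2.894 -1.405 1.336
endloop
endfacet
facet normal 0.761 -0.096 0.641
outer loop
vertex 3.114 -1.898 1.001
vertex 2.894 -1.405 1.336
vertex 1.789 -3.032 2.405
endloop
endfacet
facet normal 0.252 0.617 -0.745
outer loop
vertex 2.894 -1.405 1.336
vertex 2.311 -1.748 0.855
vertex 2.333 -1.112 1.389
endloop
endfacet
facet normal 0.284 0.384 0.878
outer loop
vertex 2.894 -1.405 1.336
vertex 2.333 -1.112 1.389
vertex 1.789 -3.032 2.405
endloop
endfacet
facet normal 0.252 0.617 -0.745
outer loop
vertex 2.333 -1.112 1.389
vertex 2.311 -1.748 0.855
vertex 1.759 -1.192 1.129
endloop
endfacet
facet normal -0.412 0.515 0.752
outer loop
vertex 2.333 -1.112 1.389
vertex 1.759 -1.192 1.129
vertex 1.789 -3.032 2.405
endloop
endfacet
facet normal 0.252 0.617 -0.746
outer loop
vertex 1.759 -1.192 1.129
vertex 2.311 -1.748 0.855
vertex 1.508 -1.597 0.709
endloop
endfacet
facet normal -0.916 0.219 0.337
outer loop
vertex 1.759 -1.192 1.129
vertex 1.508 -1.597 0.709
vertex 1.789 -3.032 2.405
endloop
endfacet
facet normal 0.252 0.618 -0.745
outer loop
vertex 1.508 -1.597 0.709
vertex 2.311 -1.748 0.855
vertex 1.728 -2.09 0.374
endloop
endfacet
facet normal -0.935 -0.332 -0.126
outer loop
vertex 1.508 -1.597 0.709
vertex 1.728 -2.09 0.374
vertex 1.789 -3.032 2.405
endloop
endfacet
facet normal 0.252 0.618 -0.745
outer loop
vertex 1.728 -2.09 0.374
vertex 2.311 -1.748 0.855
vertex 2.29 -2.383 0.321
endloop
endfacet
facet normal -0.457 -0.812 -0.363
outer loop
vertex 1.728 -2.09 0.374
vertex 2.29 -2.383 0.321
vertex 1.789 -3.032 2.405
endloop
endfacet
facet normal 0.251 0.618 -0.745
outer loop
vertex 2.29 -2.383 0.321
vertex 2.311 -1.748 0.855
vertex 2.864 -2.303 0.581
endloop
endfacet
facet normal 0.238 -0.942 -0.236
outer loop
vertex 2.29 -2.383 0.321
vertex 2.864 -2.303 0.581
vertex 1.789 -3.032 2.405
endloop
endfacet
facet normal 0.251 0.618 -0.745
outer loop
vertex 2.864 -2.303 0.581
vertex 2.311 -1.748 0.855
vertex 3.114 -1.898 1.001
endloop
endfacet
facet normal 0.743 -0.645 0.180
outer loop
vertex 2.864 -2.303 0.581
vertex 3.114 -1.898 1.001
vertex 1.789 -3.032 2.405
endloop
endfacet

endsolid


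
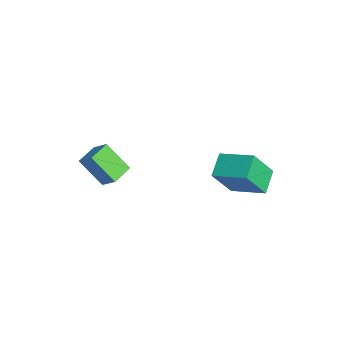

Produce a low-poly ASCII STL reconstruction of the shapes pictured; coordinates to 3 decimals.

solid 
facet normal -0.458 -0.492 0.741
outer loop
vertex -2.608 -3.95 0.973
vertex -3.321 -3.015 1.153
vertex -3.343 -4.37 0.24
endloop
endfacet
facet normal 0.600 -0.786 -0.151
outer loop
vertex -2.519 -3.485 -1.093
vertex -2.608 -3.95 0.973
vertex -3.343 -4.37 0.24
endloop
endfacet
facet normal -0.458 -0.492 0.741
outer loop
vertex -3.343 -4.37 0.24
vertex -3.321 -3.015 1.153
vertex -4.056 -3.435 0.42
endloop
endfacet
facet normal -0.657 -0.375 -0.655
outer loop
vertex -4.056 -3.435 0.42
vertex -2.519 -3.485 -1.093
vertex -3.343 -4.37 0.24
endloop
endfacet
facet normal 0.657 0.375 0.655
outer loop
vertex -2.608 -3.95 0.973
vertex -2.497 -2.13 -0.18
vertex -3.321 -3.015 1.153
endloop
endfacet
facet normal 0.600 -0.786 -0.151
outer loop
vertex -1.784 -3.065 -0.36
vertex -2.608 -3.95 0.973
vertex -2.519 -3.485 -1.093
endloop
endfacet
facet normal 0.657 0.375 0.655
outer loop
vertex -1.784 -3.065 -0.36
vertex -2.497 -2.13 -0.18
vertex -2.608 -3.95 0.973
endloop
endfacet
facet normal -0.600 0.786 0.151
outer loop
vertex -3.321 -3.015 1.153
vertex -2.497 -2.13 -0.18
vertex -4.056 -3.435 0.42
endloop
endfacet
facet normal -0.657 -0.375 -0.655
outer loop
vertex -3.232 -2.55 -0.913
vertex -2.519 -3.485 -1.093
vertex -4.056 -3.435 0.42
endloop
endfacet
facet normal -0.600 0.786 0.151
outer loop
vertex -4.056 -3.435 0.42
vertex -2.497 -2.13 -0.18
vertex -3.232 -2.55 -0.913
endloop
endfacet
facet normal 0.458 0.492 -0.741
outer loop
vertex -3.232 -2.55 -0.913
vertex -1.784 -3.065 -0.36
vertex -2.519 -3.485 -1.093
endloop
endfacet
facet normal 0.458 0.492 -0.741
outer loop
vertex -2.497 -2.13 -0.18
vertex -1.784 -3.065 -0.36
vertex -3.232 -2.55 -0.913
endloop
endfacet
facet normal -0.686 -0.662 -0.301
outer loop
vertex 1.901 0.387 2.223
vertex 0.963 1.076 2.846
vertex 1.594 1.446 0.59
endloop
endfacet
facet normal 0.710 -0.522 -0.472
outer loop
vertex 2.837 2.644 1.134
vertex 1.901 0.387 2.223
vertex 1.594 1.446 0.59
endloop
endfacet
facet normal -0.686 -0.662 -0.301
outer loop
vertex 1.594 1.446 0.59
vertex 0.963 1.076 2.846
vertex 0.656 2.135 1.214
endloop
endfacet
facet normal -0.156 0.538 -0.828
outer loop
vertex 0.656 2.135 1.214
vertex 2.837 2.644 1.134
vertex 1.594 1.446 0.59
endloop
endfacet
facet normal 0.155 -0.538 0.829
outer loop
vertex 1.901 0.387 2.223
vertex 2.206 2.274 3.39
vertex 0.963 1.076 2.846
endloop
endfacet
facet normal 0.710 -0.522 -0.472
outer loop
vertex 3.144 1.585 2.766
vertex 1.901 0.387 2.223
vertex 2.837 2.644 1.134
endloop
endfacet
facet normal 0.156 -0.538 0.829
outer loop
vertex 3.144 1.585 2.766
vertex 2.206 2.274 3.39
vertex 1.901 0.387 2.223
endloop
endfacet
facet normal -0.710 0.522 0.472
outer loop
vertex 0.963 1.076 2.846
vertex 2.206 2.274 3.39
vertex 0.656 2.135 1.214
endloop
endfacet
facet normal -0.156 0.537 -0.829
outer loop
vertex 1.899 3.333 1.757
vertex 2.837 2.644 1.134
vertex 0.656 2.135 1.214
endloop
endfacet
facet normal -0.710 0.522 0.472
outer loop
vertex 0.656 2.135 1.214
vertex 2.206 2.274 3.39
vertex 1.899 3.333 1.757
endloop
endfacet
facet normal 0.686 0.662 0.301
outer loop
vertex 1.899 3.333 1.757
vertex 3.144 1.585 2.766
vertex 2.837 2.644 1.134
endloop
endfacet
facet normal 0.686 0.662 0.300
outer loop
vertex 2.206 2.274 3.39
vertex 3.144 1.585 2.766
vertex 1.899 3.333 1.757
endloop
endfacet

endsolid


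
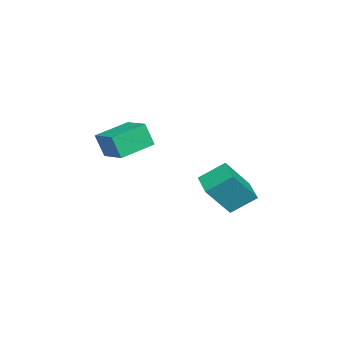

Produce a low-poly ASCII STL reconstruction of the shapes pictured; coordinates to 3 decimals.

solid 
facet normal -0.861 -0.450 0.237
outer loop
vertex 2.587 2.926 -1.055
vertex 1.646 3.873 -2.676
vertex 2.96 1.732 -1.97
endloop
endfacet
facet normal 0.448 -0.451 0.772
outer loop
vertex 4.174 2.367 -2.304
vertex 2.587 2.926 -1.055
vertex 2.96 1.732 -1.97
endloop
endfacet
facet normal -0.861 -0.450 0.237
outer loop
vertex 2.96 1.732 -1.97
vertex 1.646 3.873 -2.676
vertex 2.019 2.679 -3.591
endloop
endfacet
facet normal 0.241 -0.771 -0.590
outer loop
vertex 2.019 2.679 -3.591
vertex 4.174 2.367 -2.304
vertex 2.96 1.732 -1.97
endloop
endfacet
facet normal -0.241 0.771 0.590
outer loop
vertex 2.587 2.926 -1.055
vertex 2.86 4.508 -3.01
vertex 1.646 3.873 -2.676
endloop
endfacet
facet normal 0.448 -0.451 0.772
outer loop
vertex 3.801 3.561 -1.389
vertex 2.587 2.926 -1.055
vertex 4.174 2.367 -2.304
endloop
endfacet
facet normal -0.241 0.771 0.590
outer loop
vertex 3.801 3.561 -1.389
vertex 2.86 4.508 -3.01
vertex 2.587 2.926 -1.055
endloop
endfacet
facet normal -0.448 0.451 -0.772
outer loop
vertex 1.646 3.873 -2.676
vertex 2.86 4.508 -3.01
vertex 2.019 2.679 -3.591
endloop
endfacet
facet normal 0.241 -0.771 -0.590
outer loop
vertex 3.233 3.314 -3.925
vertex 4.174 2.367 -2.304
vertex 2.019 2.679 -3.591
endloop
endfacet
facet normal -0.448 0.451 -0.772
outer loop
vertex 2.019 2.679 -3.591
vertex 2.86 4.508 -3.01
vertex 3.233 3.314 -3.925
endloop
endfacet
facet normal 0.861 0.450 -0.237
outer loop
vertex 3.233 3.314 -3.925
vertex 3.801 3.561 -1.389
vertex 4.174 2.367 -2.304
endloop
endfacet
facet normal 0.861 0.450 -0.237
outer loop
vertex 2.86 4.508 -3.01
vertex 3.801 3.561 -1.389
vertex 3.233 3.314 -3.925
endloop
endfacet
facet normal -0.667 -0.706 -0.240
outer loop
vertex 2.864 -3.181 0.213
vertex 1.448 -1.993 0.654
vertex 2.846 -2.735 -1.05
endloop
endfacet
facet normal 0.745 -0.625 -0.231
outer loop
vertex 3.892 -1.627 -0.674
vertex 2.864 -3.181 0.213
vertex 2.846 -2.735 -1.05
endloop
endfacet
facet normal -0.666 -0.706 -0.239
outer loop
vertex 2.846 -2.735 -1.05
vertex 1.448 -1.993 0.654
vertex 1.429 -1.547 -0.61
endloop
endfacet
facet normal -0.014 0.333 -0.943
outer loop
vertex 1.429 -1.547 -0.61
vertex 3.892 -1.627 -0.674
vertex 2.846 -2.735 -1.05
endloop
endfacet
facet normal 0.014 -0.333 0.943
outer loop
vertex 2.864 -3.181 0.213
vertex 2.494 -0.885 1.03
vertex 1.448 -1.993 0.654
endloop
endfacet
facet normal 0.745 -0.625 -0.232
outer loop
vertex 3.911 -2.073 0.59
vertex 2.864 -3.181 0.213
vertex 3.892 -1.627 -0.674
endloop
endfacet
facet normal 0.013 -0.333 0.943
outer loop
vertex 3.911 -2.073 0.59
vertex 2.494 -0.885 1.03
vertex 2.864 -3.181 0.213
endloop
endfacet
facet normal -0.745 0.625 0.232
outer loop
vertex 1.448 -1.993 0.654
vertex 2.494 -0.885 1.03
vertex 1.429 -1.547 -0.61
endloop
endfacet
facet normal -0.014 0.334 -0.943
outer loop
vertex 2.476 -0.439 -0.233
vertex 3.892 -1.627 -0.674
vertex 1.429 -1.547 -0.61
endloop
endfacet
facet normal -0.745 0.625 0.231
outer loop
vertex 1.429 -1.547 -0.61
vertex 2.494 -0.885 1.03
vertex 2.476 -0.439 -0.233
endloop
endfacet
facet normal 0.667 0.706 0.239
outer loop
vertex 2.476 -0.439 -0.233
vertex 3.911 -2.073 0.59
vertex 3.892 -1.627 -0.674
endloop
endfacet
facet normal 0.666 0.706 0.240
outer loop
vertex 2.494 -0.885 1.03
vertex 3.911 -2.073 0.59
vertex 2.476 -0.439 -0.233
endloop
endfacet

endsolid


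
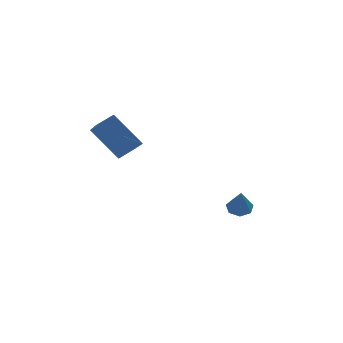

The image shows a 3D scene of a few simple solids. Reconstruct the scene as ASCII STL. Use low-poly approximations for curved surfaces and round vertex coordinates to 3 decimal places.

solid 
facet normal -0.568 0.380 0.730
outer loop
vertex -4.072 1.354 1.766
vertex -3.317 1.653 2.198
vertex -4.175 2.897 0.883
endloop
endfacet
facet normal -0.821 -0.324 -0.471
outer loop
vertex -3.083 2.167 -0.518
vertex -4.072 1.354 1.766
vertex -4.175 2.897 0.883
endloop
endfacet
facet normal -0.568 0.380 0.730
outer loop
vertex -4.175 2.897 0.883
vertex -3.317 1.653 2.198
vertex -3.42 3.195 1.316
endloop
endfacet
facet normal -0.057 0.866 -0.496
outer loop
vertex -3.42 3.195 1.316
vertex -3.083 2.167 -0.518
vertex -4.175 2.897 0.883
endloop
endfacet
facet normal 0.059 -0.866 0.497
outer loop
vertex -4.072 1.354 1.766
vertex -2.225 0.923 0.797
vertex -3.317 1.653 2.198
endloop
endfacet
facet normal -0.821 -0.324 -0.471
outer loop
vertex -2.98 0.625 0.364
vertex -4.072 1.354 1.766
vertex -3.083 2.167 -0.518
endloop
endfacet
facet normal 0.058 -0.867 0.496
outer loop
vertex -2.98 0.625 0.364
vertex -2.225 0.923 0.797
vertex -4.072 1.354 1.766
endloop
endfacet
facet normal 0.821 0.324 0.471
outer loop
vertex -3.317 1.653 2.198
vertex -2.225 0.923 0.797
vertex -3.42 3.195 1.316
endloop
endfacet
facet normal -0.059 0.866 -0.496
outer loop
vertex -2.328 2.466 -0.086
vertex -3.083 2.167 -0.518
vertex -3.42 3.195 1.316
endloop
endfacet
facet normal 0.821 0.324 0.471
outer loop
vertex -3.42 3.195 1.316
vertex -2.225 0.923 0.797
vertex -2.328 2.466 -0.086
endloop
endfacet
facet normal 0.568 -0.380 -0.730
outer loop
vertex -2.328 2.466 -0.086
vertex -2.98 0.625 0.364
vertex -3.083 2.167 -0.518
endloop
endfacet
facet normal 0.568 -0.380 -0.730
outer loop
vertex -2.225 0.923 0.797
vertex -2.98 0.625 0.364
vertex -2.328 2.466 -0.086
endloop
endfacet
facet normal 0.054 0.527 -0.848
outer loop
vertex 2.513 3.588 -3.873
vertex 2.188 3.169 -4.154
vertex 1.997 3.657 -3.863
endloop
endfacet
facet normal 0.095 0.594 0.799
outer loop
vertex 2.513 3.588 -3.873
vertex 1.997 3.657 -3.863
vertex 2.112 2.431 -2.966
endloop
endfacet
facet normal 0.053 0.527 -0.849
outer loop
vertex 1.997 3.657 -3.863
vertex 2.188 3.169 -4.154
vertex 1.625 3.359 -4.071
endloop
endfacet
facet normal -0.669 0.397 0.628
outer loop
vertex 1.997 3.657 -3.863
vertex 1.625 3.359 -4.071
vertex 2.112 2.431 -2.966
endloop
endfacet
facet normal 0.053 0.526 -0.849
outer loop
vertex 1.625 3.359 -4.071
vertex 2.188 3.169 -4.154
vertex 1.677 2.917 -4.342
endloop
endfacet
facet normal -0.946 -0.242 0.214
outer loop
vertex 1.625 3.359 -4.071
vertex 1.677 2.917 -4.342
vertex 2.112 2.431 -2.966
endloop
endfacet
facet normal 0.053 0.526 -0.849
outer loop
vertex 1.677 2.917 -4.342
vertex 2.188 3.169 -4.154
vertex 2.113 2.665 -4.471
endloop
endfacet
facet normal -0.525 -0.841 -0.131
outer loop
vertex 1.677 2.917 -4.342
vertex 2.113 2.665 -4.471
vertex 2.112 2.431 -2.966
endloop
endfacet
facet normal 0.054 0.526 -0.849
outer loop
vertex 2.113 2.665 -4.471
vertex 2.188 3.169 -4.154
vertex 2.606 2.792 -4.361
endloop
endfacet
facet normal 0.277 -0.949 -0.147
outer loop
vertex 2.113 2.665 -4.471
vertex 2.606 2.792 -4.361
vertex 2.112 2.431 -2.966
endloop
endfacet
facet normal 0.055 0.527 -0.848
outer loop
vertex 2.606 2.792 -4.361
vertex 2.188 3.169 -4.154
vertex 2.784 3.202 -4.095
endloop
endfacet
facet normal 0.856 -0.486 0.177
outer loop
vertex 2.606 2.792 -4.361
vertex 2.784 3.202 -4.095
vertex 2.112 2.431 -2.966
endloop
endfacet
facet normal 0.055 0.526 -0.848
outer loop
vertex 2.784 3.202 -4.095
vertex 2.188 3.169 -4.154
vertex 2.513 3.588 -3.873
endloop
endfacet
facet normal 0.776 0.200 0.599
outer loop
vertex 2.784 3.202 -4.095
vertex 2.513 3.588 -3.873
vertex 2.112 2.431 -2.966
endloop
endfacet

endsolid


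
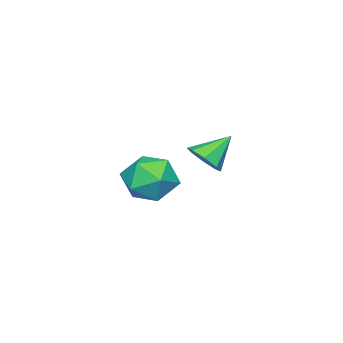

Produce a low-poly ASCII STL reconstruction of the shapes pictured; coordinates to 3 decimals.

solid 
facet normal -0.821 -0.525 0.225
outer loop
vertex -1.226 -1.069 -1.152
vertex -0.713 -2.09 -1.661
vertex -0.539 -1.841 -0.447
endloop
endfacet
facet normal -0.717 -0.001 0.697
outer loop
vertex -1.226 -1.069 -1.152
vertex -0.539 -1.841 -0.447
vertex -0.417 -0.602 -0.32
endloop
endfacet
facet normal -0.708 0.618 0.342
outer loop
vertex -1.226 -1.069 -1.152
vertex -0.417 -0.602 -0.32
vertex -0.515 -0.086 -1.456
endloop
endfacet
facet normal -0.807 0.476 -0.350
outer loop
vertex -1.226 -1.069 -1.152
vertex -0.515 -0.086 -1.456
vertex -0.698 -1.005 -2.284
endloop
endfacet
facet normal -0.877 -0.230 -0.422
outer loop
vertex -1.226 -1.069 -1.152
vertex -0.698 -1.005 -2.284
vertex -0.713 -2.09 -1.661
endloop
endfacet
facet normal -0.072 -0.095 0.993
outer loop
vertex -0.417 -0.602 -0.32
vertex -0.539 -1.841 -0.447
vertex 0.598 -1.335 -0.316
endloop
endfacet
facet normal -0.242 -0.943 0.228
outer loop
vertex -0.539 -1.841 -0.447
vertex -0.713 -2.09 -1.661
vertex 0.415 -2.254 -1.144
endloop
endfacet
facet normal -0.333 -0.466 -0.820
outer loop
vertex -0.713 -2.09 -1.661
vertex -0.698 -1.005 -2.284
vertex 0.317 -1.738 -2.28
endloop
endfacet
facet normal -0.220 0.677 -0.702
outer loop
vertex -0.698 -1.005 -2.284
vertex -0.515 -0.086 -1.456
vertex 0.439 -0.499 -2.153
endloop
endfacet
facet normal -0.059 0.907 0.417
outer loop
vertex -0.515 -0.086 -1.456
vertex -0.417 -0.602 -0.32
vertex 0.613 -0.25 -0.939
endloop
endfacet
facet normal 0.807 -0.476 0.350
outer loop
vertex 1.126 -1.271 -1.448
vertex 0.598 -1.335 -0.316
vertex 0.415 -2.254 -1.144
endloop
endfacet
facet normal 0.708 -0.618 -0.342
outer loop
vertex 1.126 -1.271 -1.448
vertex 0.415 -2.254 -1.144
vertex 0.317 -1.738 -2.28
endloop
endfacet
facet normal 0.717 0.001 -0.697
outer loop
vertex 1.126 -1.271 -1.448
vertex 0.317 -1.738 -2.28
vertex 0.439 -0.499 -2.153
endloop
endfacet
facet normal 0.821 0.525 -0.225
outer loop
vertex 1.126 -1.271 -1.448
vertex 0.439 -0.499 -2.153
vertex 0.613 -0.25 -0.939
endloop
endfacet
facet normal 0.877 0.230 0.422
outer loop
vertex 1.126 -1.271 -1.448
vertex 0.613 -0.25 -0.939
vertex 0.598 -1.335 -0.316
endloop
endfacet
facet normal 0.220 -0.677 0.702
outer loop
vertex 0.415 -2.254 -1.144
vertex 0.598 -1.335 -0.316
vertex -0.539 -1.841 -0.447
endloop
endfacet
facet normal 0.059 -0.907 -0.417
outer loop
vertex 0.317 -1.738 -2.28
vertex 0.415 -2.254 -1.144
vertex -0.713 -2.09 -1.661
endloop
endfacet
facet normal 0.072 0.095 -0.993
outer loop
vertex 0.439 -0.499 -2.153
vertex 0.317 -1.738 -2.28
vertex -0.698 -1.005 -2.284
endloop
endfacet
facet normal 0.242 0.943 -0.228
outer loop
vertex 0.613 -0.25 -0.939
vertex 0.439 -0.499 -2.153
vertex -0.515 -0.086 -1.456
endloop
endfacet
facet normal 0.333 0.466 0.820
outer loop
vertex 0.598 -1.335 -0.316
vertex 0.613 -0.25 -0.939
vertex -0.417 -0.602 -0.32
endloop
endfacet
facet normal 0.667 -0.364 -0.650
outer loop
vertex 3.63 3.571 2.19
vertex 3.054 3.176 1.82
vertex 3.375 3.894 1.747
endloop
endfacet
facet normal 0.248 0.845 0.474
outer loop
vertex 3.63 3.571 2.19
vertex 3.375 3.894 1.747
vertex 2.086 3.704 2.76
endloop
endfacet
facet normal 0.669 -0.365 -0.648
outer loop
vertex 3.375 3.894 1.747
vertex 3.054 3.176 1.82
vertex 2.933 3.796 1.346
endloop
endfacet
facet normal -0.179 0.983 -0.043
outer loop
vertex 3.375 3.894 1.747
vertex 2.933 3.796 1.346
vertex 2.086 3.704 2.76
endloop
endfacet
facet normal 0.668 -0.365 -0.648
outer loop
vertex 2.933 3.796 1.346
vertex 3.054 3.176 1.82
vertex 2.562 3.335 1.223
endloop
endfacet
facet normal -0.676 0.641 -0.363
outer loop
vertex 2.933 3.796 1.346
vertex 2.562 3.335 1.223
vertex 2.086 3.704 2.76
endloop
endfacet
facet normal 0.669 -0.365 -0.648
outer loop
vertex 2.562 3.335 1.223
vertex 3.054 3.176 1.82
vertex 2.479 2.781 1.449
endloop
endfacet
facet normal -0.954 0.020 -0.300
outer loop
vertex 2.562 3.335 1.223
vertex 2.479 2.781 1.449
vertex 2.086 3.704 2.76
endloop
endfacet
facet normal 0.668 -0.364 -0.649
outer loop
vertex 2.479 2.781 1.449
vertex 3.054 3.176 1.82
vertex 2.734 2.458 1.893
endloop
endfacet
facet normal -0.848 -0.518 0.110
outer loop
vertex 2.479 2.781 1.449
vertex 2.734 2.458 1.893
vertex 2.086 3.704 2.76
endloop
endfacet
facet normal 0.668 -0.364 -0.650
outer loop
vertex 2.734 2.458 1.893
vertex 3.054 3.176 1.82
vertex 3.176 2.555 2.293
endloop
endfacet
facet normal -0.423 -0.655 0.626
outer loop
vertex 2.734 2.458 1.893
vertex 3.176 2.555 2.293
vertex 2.086 3.704 2.76
endloop
endfacet
facet normal 0.667 -0.364 -0.650
outer loop
vertex 3.176 2.555 2.293
vertex 3.054 3.176 1.82
vertex 3.547 3.016 2.416
endloop
endfacet
facet normal 0.075 -0.313 0.947
outer loop
vertex 3.176 2.555 2.293
vertex 3.547 3.016 2.416
vertex 2.086 3.704 2.76
endloop
endfacet
facet normal 0.667 -0.364 -0.650
outer loop
vertex 3.547 3.016 2.416
vertex 3.054 3.176 1.82
vertex 3.63 3.571 2.19
endloop
endfacet
facet normal 0.353 0.307 0.884
outer loop
vertex 3.547 3.016 2.416
vertex 3.63 3.571 2.19
vertex 2.086 3.704 2.76
endloop
endfacet

endsolid


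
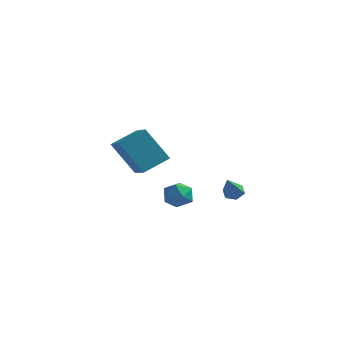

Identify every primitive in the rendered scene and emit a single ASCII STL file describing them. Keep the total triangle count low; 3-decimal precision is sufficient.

solid 
facet normal -0.092 0.671 -0.736
outer loop
vertex 1.36 4.281 -0.404
vertex 1.069 3.867 -0.745
vertex 0.753 4.232 -0.373
endloop
endfacet
facet normal 0.002 0.516 0.857
outer loop
vertex 1.36 4.281 -0.404
vertex 0.753 4.232 -0.373
vertex 1.231 2.673 0.565
endloop
endfacet
facet normal -0.091 0.671 -0.736
outer loop
vertex 0.753 4.232 -0.373
vertex 1.069 3.867 -0.745
vertex 0.462 3.819 -0.714
endloop
endfacet
facet normal -0.812 0.097 0.575
outer loop
vertex 0.753 4.232 -0.373
vertex 0.462 3.819 -0.714
vertex 1.231 2.673 0.565
endloop
endfacet
facet normal -0.091 0.670 -0.737
outer loop
vertex 0.462 3.819 -0.714
vertex 1.069 3.867 -0.745
vertex 0.778 3.453 -1.086
endloop
endfacet
facet normal -0.790 -0.609 -0.071
outer loop
vertex 0.462 3.819 -0.714
vertex 0.778 3.453 -1.086
vertex 1.231 2.673 0.565
endloop
endfacet
facet normal -0.091 0.670 -0.737
outer loop
vertex 0.778 3.453 -1.086
vertex 1.069 3.867 -0.745
vertex 1.385 3.501 -1.117
endloop
endfacet
facet normal 0.049 -0.898 -0.438
outer loop
vertex 0.778 3.453 -1.086
vertex 1.385 3.501 -1.117
vertex 1.231 2.673 0.565
endloop
endfacet
facet normal -0.091 0.670 -0.737
outer loop
vertex 1.385 3.501 -1.117
vertex 1.069 3.867 -0.745
vertex 1.676 3.915 -0.776
endloop
endfacet
facet normal 0.864 -0.478 -0.156
outer loop
vertex 1.385 3.501 -1.117
vertex 1.676 3.915 -0.776
vertex 1.231 2.673 0.565
endloop
endfacet
facet normal -0.091 0.670 -0.737
outer loop
vertex 1.676 3.915 -0.776
vertex 1.069 3.867 -0.745
vertex 1.36 4.281 -0.404
endloop
endfacet
facet normal 0.841 0.228 0.490
outer loop
vertex 1.676 3.915 -0.776
vertex 1.36 4.281 -0.404
vertex 1.231 2.673 0.565
endloop
endfacet
facet normal -0.537 -0.717 -0.444
outer loop
vertex -1.828 -3.299 4.586
vertex -2.943 -2.068 3.946
vertex -0.591 -3.113 2.788
endloop
endfacet
facet normal 0.627 -0.691 0.360
outer loop
vertex 0.263 -1.972 3.494
vertex -1.828 -3.299 4.586
vertex -0.591 -3.113 2.788
endloop
endfacet
facet normal -0.537 -0.717 -0.444
outer loop
vertex -0.591 -3.113 2.788
vertex -2.943 -2.068 3.946
vertex -1.706 -1.882 2.148
endloop
endfacet
facet normal 0.565 0.085 -0.821
outer loop
vertex -1.706 -1.882 2.148
vertex 0.263 -1.972 3.494
vertex -0.591 -3.113 2.788
endloop
endfacet
facet normal -0.565 -0.085 0.821
outer loop
vertex -1.828 -3.299 4.586
vertex -2.089 -0.927 4.652
vertex -2.943 -2.068 3.946
endloop
endfacet
facet normal 0.627 -0.691 0.360
outer loop
vertex -0.974 -2.158 5.292
vertex -1.828 -3.299 4.586
vertex 0.263 -1.972 3.494
endloop
endfacet
facet normal -0.565 -0.085 0.821
outer loop
vertex -0.974 -2.158 5.292
vertex -2.089 -0.927 4.652
vertex -1.828 -3.299 4.586
endloop
endfacet
facet normal -0.627 0.691 -0.360
outer loop
vertex -2.943 -2.068 3.946
vertex -2.089 -0.927 4.652
vertex -1.706 -1.882 2.148
endloop
endfacet
facet normal 0.565 0.085 -0.821
outer loop
vertex -0.852 -0.741 2.854
vertex 0.263 -1.972 3.494
vertex -1.706 -1.882 2.148
endloop
endfacet
facet normal -0.627 0.691 -0.360
outer loop
vertex -1.706 -1.882 2.148
vertex -2.089 -0.927 4.652
vertex -0.852 -0.741 2.854
endloop
endfacet
facet normal 0.537 0.717 0.444
outer loop
vertex -0.852 -0.741 2.854
vertex -0.974 -2.158 5.292
vertex 0.263 -1.972 3.494
endloop
endfacet
facet normal 0.537 0.717 0.444
outer loop
vertex -2.089 -0.927 4.652
vertex -0.974 -2.158 5.292
vertex -0.852 -0.741 2.854
endloop
endfacet
facet normal 0.213 0.249 0.945
outer loop
vertex 1.206 -2.809 2.288
vertex 1.355 -3.628 2.47
vertex 1.99 -3.131 2.196
endloop
endfacet
facet normal 0.379 0.780 0.498
outer loop
vertex 1.206 -2.809 2.288
vertex 1.99 -3.131 2.196
vertex 1.674 -2.602 1.607
endloop
endfacet
facet normal -0.215 0.966 0.146
outer loop
vertex 1.206 -2.809 2.288
vertex 1.674 -2.602 1.607
vertex 0.845 -2.773 1.517
endloop
endfacet
facet normal -0.747 0.549 0.375
outer loop
vertex 1.206 -2.809 2.288
vertex 0.845 -2.773 1.517
vertex 0.647 -3.407 2.051
endloop
endfacet
facet normal -0.482 0.106 0.870
outer loop
vertex 1.206 -2.809 2.288
vertex 0.647 -3.407 2.051
vertex 1.355 -3.628 2.47
endloop
endfacet
facet normal 0.847 0.531 0.022
outer loop
vertex 1.674 -2.602 1.607
vertex 1.99 -3.131 2.196
vertex 2.113 -3.293 1.369
endloop
endfacet
facet normal 0.579 -0.329 0.746
outer loop
vertex 1.99 -3.131 2.196
vertex 1.355 -3.628 2.47
vertex 1.915 -3.927 1.903
endloop
endfacet
facet normal -0.544 -0.561 0.624
outer loop
vertex 1.355 -3.628 2.47
vertex 0.647 -3.407 2.051
vertex 1.086 -4.098 1.813
endloop
endfacet
facet normal -0.972 0.156 -0.175
outer loop
vertex 0.647 -3.407 2.051
vertex 0.845 -2.773 1.517
vertex 0.77 -3.569 1.224
endloop
endfacet
facet normal -0.112 0.829 -0.548
outer loop
vertex 0.845 -2.773 1.517
vertex 1.674 -2.602 1.607
vertex 1.405 -3.072 0.95
endloop
endfacet
facet normal 0.747 -0.549 -0.375
outer loop
vertex 1.554 -3.891 1.132
vertex 2.113 -3.293 1.369
vertex 1.915 -3.927 1.903
endloop
endfacet
facet normal 0.215 -0.966 -0.146
outer loop
vertex 1.554 -3.891 1.132
vertex 1.915 -3.927 1.903
vertex 1.086 -4.098 1.813
endloop
endfacet
facet normal -0.379 -0.780 -0.498
outer loop
vertex 1.554 -3.891 1.132
vertex 1.086 -4.098 1.813
vertex 0.77 -3.569 1.224
endloop
endfacet
facet normal -0.213 -0.249 -0.945
outer loop
vertex 1.554 -3.891 1.132
vertex 0.77 -3.569 1.224
vertex 1.405 -3.072 0.95
endloop
endfacet
facet normal 0.482 -0.106 -0.870
outer loop
vertex 1.554 -3.891 1.132
vertex 1.405 -3.072 0.95
vertex 2.113 -3.293 1.369
endloop
endfacet
facet normal 0.972 -0.156 0.175
outer loop
vertex 1.915 -3.927 1.903
vertex 2.113 -3.293 1.369
vertex 1.99 -3.131 2.196
endloop
endfacet
facet normal 0.112 -0.829 0.548
outer loop
vertex 1.086 -4.098 1.813
vertex 1.915 -3.927 1.903
vertex 1.355 -3.628 2.47
endloop
endfacet
facet normal -0.847 -0.531 -0.022
outer loop
vertex 0.77 -3.569 1.224
vertex 1.086 -4.098 1.813
vertex 0.647 -3.407 2.051
endloop
endfacet
facet normal -0.579 0.329 -0.746
outer loop
vertex 1.405 -3.072 0.95
vertex 0.77 -3.569 1.224
vertex 0.845 -2.773 1.517
endloop
endfacet
facet normal 0.544 0.561 -0.624
outer loop
vertex 2.113 -3.293 1.369
vertex 1.405 -3.072 0.95
vertex 1.674 -2.602 1.607
endloop
endfacet

endsolid


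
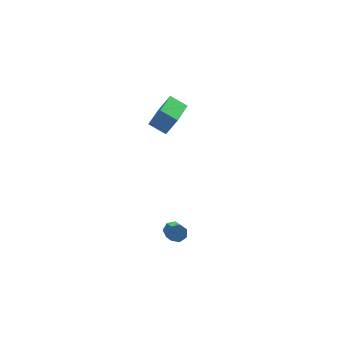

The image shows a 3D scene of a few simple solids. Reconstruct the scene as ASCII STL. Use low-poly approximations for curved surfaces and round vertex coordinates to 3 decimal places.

solid 
facet normal -0.636 0.639 0.433
outer loop
vertex -1.145 2.954 1.641
vertex -0.047 4.284 1.29
vertex -1.732 3.139 0.507
endloop
endfacet
facet normal -0.624 -0.756 0.200
outer loop
vertex -1.033 2.436 0.03
vertex -1.145 2.954 1.641
vertex -1.732 3.139 0.507
endloop
endfacet
facet normal -0.636 0.639 0.433
outer loop
vertex -1.732 3.139 0.507
vertex -0.047 4.284 1.29
vertex -0.634 4.469 0.156
endloop
endfacet
facet normal -0.455 0.144 -0.879
outer loop
vertex -0.634 4.469 0.156
vertex -1.033 2.436 0.03
vertex -1.732 3.139 0.507
endloop
endfacet
facet normal 0.455 -0.144 0.879
outer loop
vertex -1.145 2.954 1.641
vertex 0.652 3.581 0.813
vertex -0.047 4.284 1.29
endloop
endfacet
facet normal -0.624 -0.756 0.200
outer loop
vertex -0.446 2.251 1.164
vertex -1.145 2.954 1.641
vertex -1.033 2.436 0.03
endloop
endfacet
facet normal 0.455 -0.144 0.879
outer loop
vertex -0.446 2.251 1.164
vertex 0.652 3.581 0.813
vertex -1.145 2.954 1.641
endloop
endfacet
facet normal 0.624 0.756 -0.200
outer loop
vertex -0.047 4.284 1.29
vertex 0.652 3.581 0.813
vertex -0.634 4.469 0.156
endloop
endfacet
facet normal -0.455 0.144 -0.879
outer loop
vertex 0.065 3.766 -0.321
vertex -1.033 2.436 0.03
vertex -0.634 4.469 0.156
endloop
endfacet
facet normal 0.624 0.756 -0.200
outer loop
vertex -0.634 4.469 0.156
vertex 0.652 3.581 0.813
vertex 0.065 3.766 -0.321
endloop
endfacet
facet normal 0.636 -0.639 -0.433
outer loop
vertex 0.065 3.766 -0.321
vertex -0.446 2.251 1.164
vertex -1.033 2.436 0.03
endloop
endfacet
facet normal 0.636 -0.639 -0.433
outer loop
vertex 0.652 3.581 0.813
vertex -0.446 2.251 1.164
vertex 0.065 3.766 -0.321
endloop
endfacet
facet normal 0.079 0.803 -0.590
outer loop
vertex -2.584 -2.738 -1.922
vertex -2.828 -2.994 -2.303
vertex -3.034 -2.698 -1.928
endloop
endfacet
facet normal 0.042 0.589 0.807
outer loop
vertex -2.584 -2.738 -1.922
vertex -3.034 -2.698 -1.928
vertex -2.668 -3.59 -1.296
endloop
endfacet
facet normal 0.042 0.589 0.807
outer loop
vertex -2.668 -3.59 -1.296
vertex -3.034 -2.698 -1.928
vertex -3.117 -3.55 -1.302
endloop
endfacet
facet normal -0.079 -0.803 0.591
outer loop
vertex -2.668 -3.59 -1.296
vertex -3.117 -3.55 -1.302
vertex -2.912 -3.846 -1.677
endloop
endfacet
facet normal 0.077 0.803 -0.591
outer loop
vertex -3.034 -2.698 -1.928
vertex -2.828 -2.994 -2.303
vertex -3.328 -2.882 -2.216
endloop
endfacet
facet normal -0.754 0.435 0.492
outer loop
vertex -3.034 -2.698 -1.928
vertex -3.328 -2.882 -2.216
vertex -3.117 -3.55 -1.302
endloop
endfacet
facet normal -0.753 0.436 0.493
outer loop
vertex -3.117 -3.55 -1.302
vertex -3.328 -2.882 -2.216
vertex -3.412 -3.733 -1.591
endloop
endfacet
facet normal -0.080 -0.803 0.590
outer loop
vertex -3.117 -3.55 -1.302
vertex -3.412 -3.733 -1.591
vertex -2.912 -3.846 -1.677
endloop
endfacet
facet normal 0.078 0.805 -0.589
outer loop
vertex -3.328 -2.882 -2.216
vertex -2.828 -2.994 -2.303
vertex -3.246 -3.149 -2.57
endloop
endfacet
facet normal -0.980 -0.045 -0.193
outer loop
vertex -3.328 -2.882 -2.216
vertex -3.246 -3.149 -2.57
vertex -3.412 -3.733 -1.591
endloop
endfacet
facet normal -0.980 -0.045 -0.193
outer loop
vertex -3.412 -3.733 -1.591
vertex -3.246 -3.149 -2.57
vertex -3.33 -4.001 -1.944
endloop
endfacet
facet normal -0.080 -0.803 0.591
outer loop
vertex -3.412 -3.733 -1.591
vertex -3.33 -4.001 -1.944
vertex -2.912 -3.846 -1.677
endloop
endfacet
facet normal 0.079 0.804 -0.590
outer loop
vertex -3.246 -3.149 -2.57
vertex -2.828 -2.994 -2.303
vertex -2.849 -3.3 -2.723
endloop
endfacet
facet normal -0.470 -0.492 -0.733
outer loop
vertex -3.246 -3.149 -2.57
vertex -2.849 -3.3 -2.723
vertex -3.33 -4.001 -1.944
endloop
endfacet
facet normal -0.470 -0.492 -0.733
outer loop
vertex -3.33 -4.001 -1.944
vertex -2.849 -3.3 -2.723
vertex -2.933 -4.152 -2.097
endloop
endfacet
facet normal -0.079 -0.804 0.590
outer loop
vertex -3.33 -4.001 -1.944
vertex -2.933 -4.152 -2.097
vertex -2.912 -3.846 -1.677
endloop
endfacet
facet normal 0.080 0.804 -0.590
outer loop
vertex -2.849 -3.3 -2.723
vertex -2.828 -2.994 -2.303
vertex -2.436 -3.221 -2.559
endloop
endfacet
facet normal 0.395 -0.569 -0.721
outer loop
vertex -2.849 -3.3 -2.723
vertex -2.436 -3.221 -2.559
vertex -2.933 -4.152 -2.097
endloop
endfacet
facet normal 0.396 -0.569 -0.720
outer loop
vertex -2.933 -4.152 -2.097
vertex -2.436 -3.221 -2.559
vertex -2.52 -4.072 -1.933
endloop
endfacet
facet normal -0.078 -0.804 0.590
outer loop
vertex -2.933 -4.152 -2.097
vertex -2.52 -4.072 -1.933
vertex -2.912 -3.846 -1.677
endloop
endfacet
facet normal 0.079 0.803 -0.591
outer loop
vertex -2.436 -3.221 -2.559
vertex -2.828 -2.994 -2.303
vertex -2.319 -2.97 -2.202
endloop
endfacet
facet normal 0.963 -0.216 -0.164
outer loop
vertex -2.436 -3.221 -2.559
vertex -2.319 -2.97 -2.202
vertex -2.52 -4.072 -1.933
endloop
endfacet
facet normal 0.962 -0.216 -0.167
outer loop
vertex -2.52 -4.072 -1.933
vertex -2.319 -2.97 -2.202
vertex -2.402 -3.822 -1.577
endloop
endfacet
facet normal -0.078 -0.804 0.590
outer loop
vertex -2.52 -4.072 -1.933
vertex -2.402 -3.822 -1.577
vertex -2.912 -3.846 -1.677
endloop
endfacet
facet normal 0.079 0.803 -0.590
outer loop
vertex -2.319 -2.97 -2.202
vertex -2.828 -2.994 -2.303
vertex -2.584 -2.738 -1.922
endloop
endfacet
facet normal 0.804 0.299 0.514
outer loop
vertex -2.319 -2.97 -2.202
vertex -2.584 -2.738 -1.922
vertex -2.402 -3.822 -1.577
endloop
endfacet
facet normal 0.804 0.299 0.514
outer loop
vertex -2.402 -3.822 -1.577
vertex -2.584 -2.738 -1.922
vertex -2.668 -3.59 -1.296
endloop
endfacet
facet normal -0.078 -0.804 0.590
outer loop
vertex -2.402 -3.822 -1.577
vertex -2.668 -3.59 -1.296
vertex -2.912 -3.846 -1.677
endloop
endfacet

endsolid


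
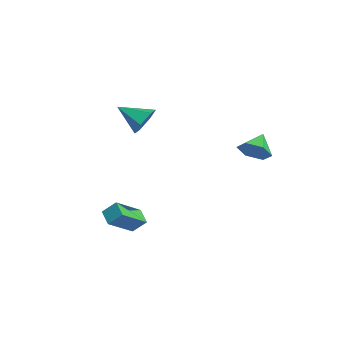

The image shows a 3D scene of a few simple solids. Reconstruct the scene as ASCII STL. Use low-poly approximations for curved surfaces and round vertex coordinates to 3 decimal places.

solid 
facet normal 0.494 0.730 -0.471
outer loop
vertex -1.473 -1.019 3.357
vertex -1.947 -1.221 2.547
vertex -2.305 -0.58 3.165
endloop
endfacet
facet normal -0.149 0.145 0.978
outer loop
vertex -1.473 -1.019 3.357
vertex -2.305 -0.58 3.165
vertex -2.813 -2.499 3.373
endloop
endfacet
facet normal 0.494 0.731 -0.472
outer loop
vertex -2.305 -0.58 3.165
vertex -1.947 -1.221 2.547
vertex -2.779 -0.782 2.356
endloop
endfacet
facet normal -0.858 0.274 0.434
outer loop
vertex -2.305 -0.58 3.165
vertex -2.779 -0.782 2.356
vertex -2.813 -2.499 3.373
endloop
endfacet
facet normal 0.494 0.731 -0.472
outer loop
vertex -2.779 -0.782 2.356
vertex -1.947 -1.221 2.547
vertex -2.422 -1.423 1.737
endloop
endfacet
facet normal -0.922 -0.184 -0.341
outer loop
vertex -2.779 -0.782 2.356
vertex -2.422 -1.423 1.737
vertex -2.813 -2.499 3.373
endloop
endfacet
facet normal 0.495 0.730 -0.472
outer loop
vertex -2.422 -1.423 1.737
vertex -1.947 -1.221 2.547
vertex -1.59 -1.863 1.929
endloop
endfacet
facet normal -0.276 -0.772 -0.573
outer loop
vertex -2.422 -1.423 1.737
vertex -1.59 -1.863 1.929
vertex -2.813 -2.499 3.373
endloop
endfacet
facet normal 0.495 0.730 -0.472
outer loop
vertex -1.59 -1.863 1.929
vertex -1.947 -1.221 2.547
vertex -1.116 -1.661 2.739
endloop
endfacet
facet normal 0.434 -0.901 -0.029
outer loop
vertex -1.59 -1.863 1.929
vertex -1.116 -1.661 2.739
vertex -2.813 -2.499 3.373
endloop
endfacet
facet normal 0.495 0.730 -0.472
outer loop
vertex -1.116 -1.661 2.739
vertex -1.947 -1.221 2.547
vertex -1.473 -1.019 3.357
endloop
endfacet
facet normal 0.497 -0.442 0.747
outer loop
vertex -1.116 -1.661 2.739
vertex -1.473 -1.019 3.357
vertex -2.813 -2.499 3.373
endloop
endfacet
facet normal -0.896 -0.121 0.428
outer loop
vertex 2.41 -3.729 -0.829
vertex 1.693 -2.333 -1.936
vertex 2.169 -4.405 -1.525
endloop
endfacet
facet normal 0.373 -0.727 0.577
outer loop
vertex 3.047 -4.287 -1.944
vertex 2.41 -3.729 -0.829
vertex 2.169 -4.405 -1.525
endloop
endfacet
facet normal -0.896 -0.121 0.428
outer loop
vertex 2.169 -4.405 -1.525
vertex 1.693 -2.333 -1.936
vertex 1.452 -3.01 -2.632
endloop
endfacet
facet normal -0.241 -0.676 -0.696
outer loop
vertex 1.452 -3.01 -2.632
vertex 3.047 -4.287 -1.944
vertex 2.169 -4.405 -1.525
endloop
endfacet
facet normal 0.241 0.676 0.696
outer loop
vertex 2.41 -3.729 -0.829
vertex 2.571 -2.215 -2.355
vertex 1.693 -2.333 -1.936
endloop
endfacet
facet normal 0.374 -0.726 0.577
outer loop
vertex 3.288 -3.61 -1.248
vertex 2.41 -3.729 -0.829
vertex 3.047 -4.287 -1.944
endloop
endfacet
facet normal 0.241 0.676 0.696
outer loop
vertex 3.288 -3.61 -1.248
vertex 2.571 -2.215 -2.355
vertex 2.41 -3.729 -0.829
endloop
endfacet
facet normal -0.373 0.726 -0.577
outer loop
vertex 1.693 -2.333 -1.936
vertex 2.571 -2.215 -2.355
vertex 1.452 -3.01 -2.632
endloop
endfacet
facet normal -0.241 -0.676 -0.696
outer loop
vertex 2.33 -2.891 -3.051
vertex 3.047 -4.287 -1.944
vertex 1.452 -3.01 -2.632
endloop
endfacet
facet normal -0.374 0.727 -0.576
outer loop
vertex 1.452 -3.01 -2.632
vertex 2.571 -2.215 -2.355
vertex 2.33 -2.891 -3.051
endloop
endfacet
facet normal 0.896 0.121 -0.428
outer loop
vertex 2.33 -2.891 -3.051
vertex 3.288 -3.61 -1.248
vertex 3.047 -4.287 -1.944
endloop
endfacet
facet normal 0.896 0.121 -0.428
outer loop
vertex 2.571 -2.215 -2.355
vertex 3.288 -3.61 -1.248
vertex 2.33 -2.891 -3.051
endloop
endfacet
facet normal 0.653 -0.529 -0.542
outer loop
vertex 3.085 3.613 2.488
vertex 2.394 3.36 1.902
vertex 2.889 4.142 1.736
endloop
endfacet
facet normal 0.289 0.817 0.499
outer loop
vertex 3.085 3.613 2.488
vertex 2.889 4.142 1.736
vertex 1.506 4.08 2.638
endloop
endfacet
facet normal 0.654 -0.529 -0.541
outer loop
vertex 2.889 4.142 1.736
vertex 2.394 3.36 1.902
vertex 2.199 3.889 1.15
endloop
endfacet
facet normal -0.178 0.962 -0.206
outer loop
vertex 2.889 4.142 1.736
vertex 2.199 3.889 1.15
vertex 1.506 4.08 2.638
endloop
endfacet
facet normal 0.654 -0.529 -0.541
outer loop
vertex 2.199 3.889 1.15
vertex 2.394 3.36 1.902
vertex 1.704 3.107 1.316
endloop
endfacet
facet normal -0.802 0.417 -0.427
outer loop
vertex 2.199 3.889 1.15
vertex 1.704 3.107 1.316
vertex 1.506 4.08 2.638
endloop
endfacet
facet normal 0.654 -0.529 -0.541
outer loop
vertex 1.704 3.107 1.316
vertex 2.394 3.36 1.902
vertex 1.899 2.579 2.068
endloop
endfacet
facet normal -0.960 -0.273 0.057
outer loop
vertex 1.704 3.107 1.316
vertex 1.899 2.579 2.068
vertex 1.506 4.08 2.638
endloop
endfacet
facet normal 0.653 -0.529 -0.542
outer loop
vertex 1.899 2.579 2.068
vertex 2.394 3.36 1.902
vertex 2.589 2.831 2.654
endloop
endfacet
facet normal -0.494 -0.419 0.762
outer loop
vertex 1.899 2.579 2.068
vertex 2.589 2.831 2.654
vertex 1.506 4.08 2.638
endloop
endfacet
facet normal 0.653 -0.529 -0.542
outer loop
vertex 2.589 2.831 2.654
vertex 2.394 3.36 1.902
vertex 3.085 3.613 2.488
endloop
endfacet
facet normal 0.131 0.126 0.983
outer loop
vertex 2.589 2.831 2.654
vertex 3.085 3.613 2.488
vertex 1.506 4.08 2.638
endloop
endfacet

endsolid
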